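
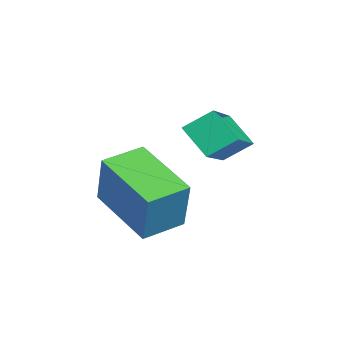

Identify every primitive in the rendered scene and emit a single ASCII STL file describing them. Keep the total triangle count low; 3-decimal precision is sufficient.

solid 
facet normal -0.757 -0.555 0.345
outer loop
vertex 0.746 -2.659 1.452
vertex 0.171 -1.781 1.602
vertex 0.218 -2.776 0.107
endloop
endfacet
facet normal 0.543 -0.828 -0.141
outer loop
vertex 1.549 -1.799 -0.502
vertex 0.746 -2.659 1.452
vertex 0.218 -2.776 0.107
endloop
endfacet
facet normal -0.757 -0.555 0.346
outer loop
vertex 0.218 -2.776 0.107
vertex 0.171 -1.781 1.602
vertex -0.358 -1.898 0.256
endloop
endfacet
facet normal -0.364 -0.082 -0.928
outer loop
vertex -0.358 -1.898 0.256
vertex 1.549 -1.799 -0.502
vertex 0.218 -2.776 0.107
endloop
endfacet
facet normal 0.365 0.081 0.927
outer loop
vertex 0.746 -2.659 1.452
vertex 1.502 -0.804 0.993
vertex 0.171 -1.781 1.602
endloop
endfacet
facet normal 0.543 -0.828 -0.141
outer loop
vertex 2.078 -1.682 0.844
vertex 0.746 -2.659 1.452
vertex 1.549 -1.799 -0.502
endloop
endfacet
facet normal 0.364 0.081 0.928
outer loop
vertex 2.078 -1.682 0.844
vertex 1.502 -0.804 0.993
vertex 0.746 -2.659 1.452
endloop
endfacet
facet normal -0.543 0.828 0.141
outer loop
vertex 0.171 -1.781 1.602
vertex 1.502 -0.804 0.993
vertex -0.358 -1.898 0.256
endloop
endfacet
facet normal -0.365 -0.080 -0.928
outer loop
vertex 0.974 -0.921 -0.352
vertex 1.549 -1.799 -0.502
vertex -0.358 -1.898 0.256
endloop
endfacet
facet normal -0.543 0.828 0.141
outer loop
vertex -0.358 -1.898 0.256
vertex 1.502 -0.804 0.993
vertex 0.974 -0.921 -0.352
endloop
endfacet
facet normal 0.757 0.555 -0.346
outer loop
vertex 0.974 -0.921 -0.352
vertex 2.078 -1.682 0.844
vertex 1.549 -1.799 -0.502
endloop
endfacet
facet normal 0.757 0.555 -0.345
outer loop
vertex 1.502 -0.804 0.993
vertex 2.078 -1.682 0.844
vertex 0.974 -0.921 -0.352
endloop
endfacet
facet normal -0.496 -0.534 0.685
outer loop
vertex 1.07 -0.32 3.042
vertex -0.503 0.096 2.228
vertex 1.137 -0.979 2.576
endloop
endfacet
facet normal 0.865 -0.228 0.447
outer loop
vertex 1.603 -0.476 1.932
vertex 1.07 -0.32 3.042
vertex 1.137 -0.979 2.576
endloop
endfacet
facet normal -0.496 -0.535 0.684
outer loop
vertex 1.137 -0.979 2.576
vertex -0.503 0.096 2.228
vertex -0.436 -0.563 1.761
endloop
endfacet
facet normal 0.083 -0.814 -0.575
outer loop
vertex -0.436 -0.563 1.761
vertex 1.603 -0.476 1.932
vertex 1.137 -0.979 2.576
endloop
endfacet
facet normal -0.083 0.814 0.576
outer loop
vertex 1.07 -0.32 3.042
vertex -0.037 0.599 1.584
vertex -0.503 0.096 2.228
endloop
endfacet
facet normal 0.865 -0.229 0.447
outer loop
vertex 1.536 0.183 2.399
vertex 1.07 -0.32 3.042
vertex 1.603 -0.476 1.932
endloop
endfacet
facet normal -0.083 0.813 0.576
outer loop
vertex 1.536 0.183 2.399
vertex -0.037 0.599 1.584
vertex 1.07 -0.32 3.042
endloop
endfacet
facet normal -0.865 0.229 -0.447
outer loop
vertex -0.503 0.096 2.228
vertex -0.037 0.599 1.584
vertex -0.436 -0.563 1.761
endloop
endfacet
facet normal 0.083 -0.813 -0.576
outer loop
vertex 0.03 -0.06 1.118
vertex 1.603 -0.476 1.932
vertex -0.436 -0.563 1.761
endloop
endfacet
facet normal -0.864 0.229 -0.448
outer loop
vertex -0.436 -0.563 1.761
vertex -0.037 0.599 1.584
vertex 0.03 -0.06 1.118
endloop
endfacet
facet normal 0.496 0.535 -0.684
outer loop
vertex 0.03 -0.06 1.118
vertex 1.536 0.183 2.399
vertex 1.603 -0.476 1.932
endloop
endfacet
facet normal 0.496 0.534 -0.684
outer loop
vertex -0.037 0.599 1.584
vertex 1.536 0.183 2.399
vertex 0.03 -0.06 1.118
endloop
endfacet

endsolid


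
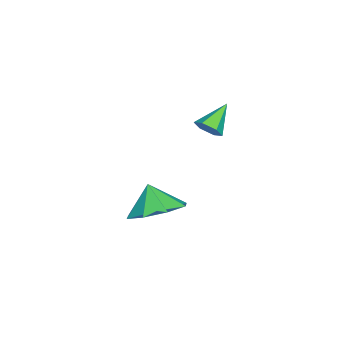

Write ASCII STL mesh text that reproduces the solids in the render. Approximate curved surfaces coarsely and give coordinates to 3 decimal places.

solid 
facet normal 0.748 -0.348 -0.565
outer loop
vertex -2.909 -0.647 -2.478
vertex -3.255 -1.001 -2.718
vertex -3.182 -0.499 -2.931
endloop
endfacet
facet normal 0.148 0.963 0.225
outer loop
vertex -2.909 -0.647 -2.478
vertex -3.182 -0.499 -2.931
vertex -4.205 -0.559 -2.002
endloop
endfacet
facet normal 0.748 -0.348 -0.564
outer loop
vertex -3.182 -0.499 -2.931
vertex -3.255 -1.001 -2.718
vertex -3.528 -0.852 -3.172
endloop
endfacet
facet normal -0.459 0.762 -0.457
outer loop
vertex -3.182 -0.499 -2.931
vertex -3.528 -0.852 -3.172
vertex -4.205 -0.559 -2.002
endloop
endfacet
facet normal 0.749 -0.347 -0.564
outer loop
vertex -3.528 -0.852 -3.172
vertex -3.255 -1.001 -2.718
vertex -3.6 -1.354 -2.959
endloop
endfacet
facet normal -0.871 -0.080 -0.484
outer loop
vertex -3.528 -0.852 -3.172
vertex -3.6 -1.354 -2.959
vertex -4.205 -0.559 -2.002
endloop
endfacet
facet normal 0.749 -0.347 -0.564
outer loop
vertex -3.6 -1.354 -2.959
vertex -3.255 -1.001 -2.718
vertex -3.327 -1.503 -2.505
endloop
endfacet
facet normal -0.675 -0.718 0.170
outer loop
vertex -3.6 -1.354 -2.959
vertex -3.327 -1.503 -2.505
vertex -4.205 -0.559 -2.002
endloop
endfacet
facet normal 0.748 -0.347 -0.566
outer loop
vertex -3.327 -1.503 -2.505
vertex -3.255 -1.001 -2.718
vertex -2.981 -1.149 -2.265
endloop
endfacet
facet normal -0.065 -0.516 0.854
outer loop
vertex -3.327 -1.503 -2.505
vertex -2.981 -1.149 -2.265
vertex -4.205 -0.559 -2.002
endloop
endfacet
facet normal 0.748 -0.347 -0.566
outer loop
vertex -2.981 -1.149 -2.265
vertex -3.255 -1.001 -2.718
vertex -2.909 -0.647 -2.478
endloop
endfacet
facet normal 0.345 0.324 0.881
outer loop
vertex -2.981 -1.149 -2.265
vertex -2.909 -0.647 -2.478
vertex -4.205 -0.559 -2.002
endloop
endfacet
facet normal 0.389 0.359 -0.848
outer loop
vertex 1.013 -1.374 -3.872
vertex 0.294 -1.902 -4.426
vertex 0.345 -0.945 -3.997
endloop
endfacet
facet normal 0.040 0.336 0.941
outer loop
vertex 1.013 -1.374 -3.872
vertex 0.345 -0.945 -3.997
vertex -0.134 -2.298 -3.494
endloop
endfacet
facet normal 0.389 0.360 -0.848
outer loop
vertex 0.345 -0.945 -3.997
vertex 0.294 -1.902 -4.426
vertex -0.353 -1.077 -4.373
endloop
endfacet
facet normal -0.488 0.451 0.748
outer loop
vertex 0.345 -0.945 -3.997
vertex -0.353 -1.077 -4.373
vertex -0.134 -2.298 -3.494
endloop
endfacet
facet normal 0.389 0.360 -0.848
outer loop
vertex -0.353 -1.077 -4.373
vertex 0.294 -1.902 -4.426
vertex -0.672 -1.691 -4.78
endloop
endfacet
facet normal -0.881 0.162 0.445
outer loop
vertex -0.353 -1.077 -4.373
vertex -0.672 -1.691 -4.78
vertex -0.134 -2.298 -3.494
endloop
endfacet
facet normal 0.389 0.360 -0.848
outer loop
vertex -0.672 -1.691 -4.78
vertex 0.294 -1.902 -4.426
vertex -0.425 -2.43 -4.98
endloop
endfacet
facet normal -0.909 -0.361 0.210
outer loop
vertex -0.672 -1.691 -4.78
vertex -0.425 -2.43 -4.98
vertex -0.134 -2.298 -3.494
endloop
endfacet
facet normal 0.389 0.360 -0.848
outer loop
vertex -0.425 -2.43 -4.98
vertex 0.294 -1.902 -4.426
vertex 0.243 -2.859 -4.856
endloop
endfacet
facet normal -0.555 -0.812 0.181
outer loop
vertex -0.425 -2.43 -4.98
vertex 0.243 -2.859 -4.856
vertex -0.134 -2.298 -3.494
endloop
endfacet
facet normal 0.389 0.360 -0.848
outer loop
vertex 0.243 -2.859 -4.856
vertex 0.294 -1.902 -4.426
vertex 0.941 -2.727 -4.48
endloop
endfacet
facet normal -0.026 -0.927 0.374
outer loop
vertex 0.243 -2.859 -4.856
vertex 0.941 -2.727 -4.48
vertex -0.134 -2.298 -3.494
endloop
endfacet
facet normal 0.389 0.361 -0.847
outer loop
vertex 0.941 -2.727 -4.48
vertex 0.294 -1.902 -4.426
vertex 1.26 -2.113 -4.072
endloop
endfacet
facet normal 0.365 -0.639 0.677
outer loop
vertex 0.941 -2.727 -4.48
vertex 1.26 -2.113 -4.072
vertex -0.134 -2.298 -3.494
endloop
endfacet
facet normal 0.389 0.360 -0.848
outer loop
vertex 1.26 -2.113 -4.072
vertex 0.294 -1.902 -4.426
vertex 1.013 -1.374 -3.872
endloop
endfacet
facet normal 0.393 -0.115 0.912
outer loop
vertex 1.26 -2.113 -4.072
vertex 1.013 -1.374 -3.872
vertex -0.134 -2.298 -3.494
endloop
endfacet

endsolid


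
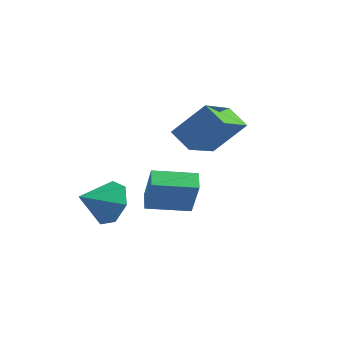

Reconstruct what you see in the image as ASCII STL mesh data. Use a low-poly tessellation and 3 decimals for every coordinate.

solid 
facet normal 0.276 0.842 -0.464
outer loop
vertex -0.835 -0.301 -0.888
vertex -1.299 -0.645 -1.789
vertex -1.727 -0.068 -0.996
endloop
endfacet
facet normal -0.137 -0.065 0.988
outer loop
vertex -0.835 -0.301 -0.888
vertex -1.727 -0.068 -0.996
vertex -1.701 -1.875 -1.111
endloop
endfacet
facet normal 0.275 0.842 -0.464
outer loop
vertex -1.727 -0.068 -0.996
vertex -1.299 -0.645 -1.789
vertex -2.297 -0.27 -1.7
endloop
endfacet
facet normal -0.769 -0.052 0.637
outer loop
vertex -1.727 -0.068 -0.996
vertex -2.297 -0.27 -1.7
vertex -1.701 -1.875 -1.111
endloop
endfacet
facet normal 0.275 0.842 -0.465
outer loop
vertex -2.297 -0.27 -1.7
vertex -1.299 -0.645 -1.789
vertex -2.116 -0.755 -2.471
endloop
endfacet
facet normal -0.937 -0.348 -0.001
outer loop
vertex -2.297 -0.27 -1.7
vertex -2.116 -0.755 -2.471
vertex -1.701 -1.875 -1.111
endloop
endfacet
facet normal 0.275 0.842 -0.465
outer loop
vertex -2.116 -0.755 -2.471
vertex -1.299 -0.645 -1.789
vertex -1.319 -1.157 -2.728
endloop
endfacet
facet normal -0.514 -0.733 -0.447
outer loop
vertex -2.116 -0.755 -2.471
vertex -1.319 -1.157 -2.728
vertex -1.701 -1.875 -1.111
endloop
endfacet
facet normal 0.275 0.842 -0.465
outer loop
vertex -1.319 -1.157 -2.728
vertex -1.299 -0.645 -1.789
vertex -0.508 -1.174 -2.278
endloop
endfacet
facet normal 0.182 -0.914 -0.363
outer loop
vertex -1.319 -1.157 -2.728
vertex -0.508 -1.174 -2.278
vertex -1.701 -1.875 -1.111
endloop
endfacet
facet normal 0.276 0.842 -0.464
outer loop
vertex -0.508 -1.174 -2.278
vertex -1.299 -0.645 -1.789
vertex -0.292 -0.793 -1.459
endloop
endfacet
facet normal 0.627 -0.756 0.187
outer loop
vertex -0.508 -1.174 -2.278
vertex -0.292 -0.793 -1.459
vertex -1.701 -1.875 -1.111
endloop
endfacet
facet normal 0.276 0.842 -0.463
outer loop
vertex -0.292 -0.793 -1.459
vertex -1.299 -0.645 -1.789
vertex -0.835 -0.301 -0.888
endloop
endfacet
facet normal 0.485 -0.379 0.788
outer loop
vertex -0.292 -0.793 -1.459
vertex -0.835 -0.301 -0.888
vertex -1.701 -1.875 -1.111
endloop
endfacet
facet normal -0.848 0.042 0.528
outer loop
vertex 0.894 2.182 3.072
vertex 0.407 4.068 2.139
vertex 0.003 1.279 1.713
endloop
endfacet
facet normal 0.226 -0.873 0.432
outer loop
vertex 0.953 1.232 1.121
vertex 0.894 2.182 3.072
vertex 0.003 1.279 1.713
endloop
endfacet
facet normal -0.848 0.042 0.528
outer loop
vertex 0.003 1.279 1.713
vertex 0.407 4.068 2.139
vertex -0.484 3.165 0.779
endloop
endfacet
facet normal -0.479 -0.486 -0.731
outer loop
vertex -0.484 3.165 0.779
vertex 0.953 1.232 1.121
vertex 0.003 1.279 1.713
endloop
endfacet
facet normal 0.480 0.485 0.731
outer loop
vertex 0.894 2.182 3.072
vertex 1.357 4.021 1.547
vertex 0.407 4.068 2.139
endloop
endfacet
facet normal 0.226 -0.873 0.432
outer loop
vertex 1.844 2.135 2.481
vertex 0.894 2.182 3.072
vertex 0.953 1.232 1.121
endloop
endfacet
facet normal 0.479 0.486 0.731
outer loop
vertex 1.844 2.135 2.481
vertex 1.357 4.021 1.547
vertex 0.894 2.182 3.072
endloop
endfacet
facet normal -0.226 0.873 -0.432
outer loop
vertex 0.407 4.068 2.139
vertex 1.357 4.021 1.547
vertex -0.484 3.165 0.779
endloop
endfacet
facet normal -0.479 -0.485 -0.731
outer loop
vertex 0.466 3.118 0.188
vertex 0.953 1.232 1.121
vertex -0.484 3.165 0.779
endloop
endfacet
facet normal -0.226 0.873 -0.432
outer loop
vertex -0.484 3.165 0.779
vertex 1.357 4.021 1.547
vertex 0.466 3.118 0.188
endloop
endfacet
facet normal 0.848 -0.042 -0.528
outer loop
vertex 0.466 3.118 0.188
vertex 1.844 2.135 2.481
vertex 0.953 1.232 1.121
endloop
endfacet
facet normal 0.848 -0.042 -0.528
outer loop
vertex 1.357 4.021 1.547
vertex 1.844 2.135 2.481
vertex 0.466 3.118 0.188
endloop
endfacet
facet normal -0.667 -0.734 0.127
outer loop
vertex 2.257 -2.126 1.029
vertex 1.745 -1.601 1.373
vertex 1.561 -1.767 -0.558
endloop
endfacet
facet normal 0.633 -0.648 -0.424
outer loop
vertex 2.695 -0.519 -0.773
vertex 2.257 -2.126 1.029
vertex 1.561 -1.767 -0.558
endloop
endfacet
facet normal -0.667 -0.734 0.127
outer loop
vertex 1.561 -1.767 -0.558
vertex 1.745 -1.601 1.373
vertex 1.048 -1.242 -0.214
endloop
endfacet
facet normal -0.393 0.203 -0.897
outer loop
vertex 1.048 -1.242 -0.214
vertex 2.695 -0.519 -0.773
vertex 1.561 -1.767 -0.558
endloop
endfacet
facet normal 0.394 -0.203 0.896
outer loop
vertex 2.257 -2.126 1.029
vertex 2.879 -0.353 1.158
vertex 1.745 -1.601 1.373
endloop
endfacet
facet normal 0.632 -0.648 -0.424
outer loop
vertex 3.392 -0.878 0.814
vertex 2.257 -2.126 1.029
vertex 2.695 -0.519 -0.773
endloop
endfacet
facet normal 0.393 -0.203 0.897
outer loop
vertex 3.392 -0.878 0.814
vertex 2.879 -0.353 1.158
vertex 2.257 -2.126 1.029
endloop
endfacet
facet normal -0.633 0.648 0.424
outer loop
vertex 1.745 -1.601 1.373
vertex 2.879 -0.353 1.158
vertex 1.048 -1.242 -0.214
endloop
endfacet
facet normal -0.394 0.204 -0.896
outer loop
vertex 2.183 0.006 -0.429
vertex 2.695 -0.519 -0.773
vertex 1.048 -1.242 -0.214
endloop
endfacet
facet normal -0.632 0.648 0.424
outer loop
vertex 1.048 -1.242 -0.214
vertex 2.879 -0.353 1.158
vertex 2.183 0.006 -0.429
endloop
endfacet
facet normal 0.667 0.734 -0.127
outer loop
vertex 2.183 0.006 -0.429
vertex 3.392 -0.878 0.814
vertex 2.695 -0.519 -0.773
endloop
endfacet
facet normal 0.667 0.734 -0.126
outer loop
vertex 2.879 -0.353 1.158
vertex 3.392 -0.878 0.814
vertex 2.183 0.006 -0.429
endloop
endfacet

endsolid


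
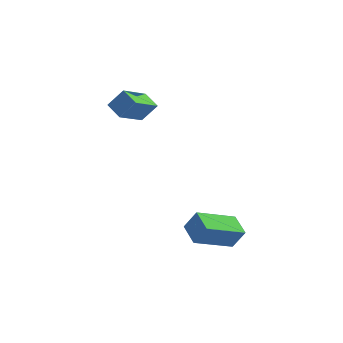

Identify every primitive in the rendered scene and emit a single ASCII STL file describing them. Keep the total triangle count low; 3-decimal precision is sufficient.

solid 
facet normal -0.522 0.798 0.300
outer loop
vertex 3.068 -0.18 -2.873
vertex 4.428 1.007 -3.662
vertex 2.552 -0.182 -3.765
endloop
endfacet
facet normal -0.690 -0.603 0.401
outer loop
vertex 3.132 -1.067 -4.098
vertex 3.068 -0.18 -2.873
vertex 2.552 -0.182 -3.765
endloop
endfacet
facet normal -0.522 0.798 0.302
outer loop
vertex 2.552 -0.182 -3.765
vertex 4.428 1.007 -3.662
vertex 3.912 1.006 -4.553
endloop
endfacet
facet normal -0.500 -0.002 -0.866
outer loop
vertex 3.912 1.006 -4.553
vertex 3.132 -1.067 -4.098
vertex 2.552 -0.182 -3.765
endloop
endfacet
facet normal 0.500 0.002 0.866
outer loop
vertex 3.068 -0.18 -2.873
vertex 5.008 0.122 -3.995
vertex 4.428 1.007 -3.662
endloop
endfacet
facet normal -0.690 -0.603 0.400
outer loop
vertex 3.648 -1.066 -3.207
vertex 3.068 -0.18 -2.873
vertex 3.132 -1.067 -4.098
endloop
endfacet
facet normal 0.500 0.001 0.866
outer loop
vertex 3.648 -1.066 -3.207
vertex 5.008 0.122 -3.995
vertex 3.068 -0.18 -2.873
endloop
endfacet
facet normal 0.690 0.603 -0.400
outer loop
vertex 4.428 1.007 -3.662
vertex 5.008 0.122 -3.995
vertex 3.912 1.006 -4.553
endloop
endfacet
facet normal -0.501 -0.002 -0.866
outer loop
vertex 4.492 0.12 -4.887
vertex 3.132 -1.067 -4.098
vertex 3.912 1.006 -4.553
endloop
endfacet
facet normal 0.690 0.603 -0.401
outer loop
vertex 3.912 1.006 -4.553
vertex 5.008 0.122 -3.995
vertex 4.492 0.12 -4.887
endloop
endfacet
facet normal 0.522 -0.798 -0.301
outer loop
vertex 4.492 0.12 -4.887
vertex 3.648 -1.066 -3.207
vertex 3.132 -1.067 -4.098
endloop
endfacet
facet normal 0.523 -0.798 -0.301
outer loop
vertex 5.008 0.122 -3.995
vertex 3.648 -1.066 -3.207
vertex 4.492 0.12 -4.887
endloop
endfacet
facet normal -0.604 -0.168 -0.779
outer loop
vertex -1.367 3.108 1.133
vertex -0.735 4.411 0.362
vertex -0.725 2.571 0.751
endloop
endfacet
facet normal -0.385 -0.795 0.469
outer loop
vertex -0.085 2.749 1.578
vertex -1.367 3.108 1.133
vertex -0.725 2.571 0.751
endloop
endfacet
facet normal -0.603 -0.168 -0.780
outer loop
vertex -0.725 2.571 0.751
vertex -0.735 4.411 0.362
vertex -0.092 3.874 -0.019
endloop
endfacet
facet normal 0.698 -0.584 -0.414
outer loop
vertex -0.092 3.874 -0.019
vertex -0.085 2.749 1.578
vertex -0.725 2.571 0.751
endloop
endfacet
facet normal -0.698 0.584 0.415
outer loop
vertex -1.367 3.108 1.133
vertex -0.095 4.589 1.189
vertex -0.735 4.411 0.362
endloop
endfacet
facet normal -0.385 -0.794 0.469
outer loop
vertex -0.728 3.286 1.959
vertex -1.367 3.108 1.133
vertex -0.085 2.749 1.578
endloop
endfacet
facet normal -0.698 0.584 0.414
outer loop
vertex -0.728 3.286 1.959
vertex -0.095 4.589 1.189
vertex -1.367 3.108 1.133
endloop
endfacet
facet normal 0.385 0.794 -0.469
outer loop
vertex -0.735 4.411 0.362
vertex -0.095 4.589 1.189
vertex -0.092 3.874 -0.019
endloop
endfacet
facet normal 0.698 -0.584 -0.414
outer loop
vertex 0.547 4.052 0.807
vertex -0.085 2.749 1.578
vertex -0.092 3.874 -0.019
endloop
endfacet
facet normal 0.385 0.795 -0.469
outer loop
vertex -0.092 3.874 -0.019
vertex -0.095 4.589 1.189
vertex 0.547 4.052 0.807
endloop
endfacet
facet normal 0.603 0.169 0.780
outer loop
vertex 0.547 4.052 0.807
vertex -0.728 3.286 1.959
vertex -0.085 2.749 1.578
endloop
endfacet
facet normal 0.604 0.167 0.779
outer loop
vertex -0.095 4.589 1.189
vertex -0.728 3.286 1.959
vertex 0.547 4.052 0.807
endloop
endfacet

endsolid


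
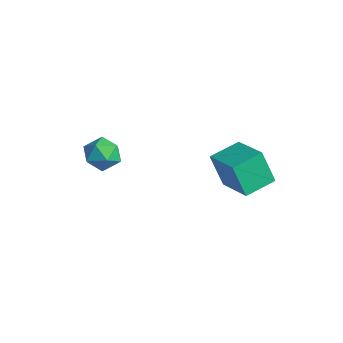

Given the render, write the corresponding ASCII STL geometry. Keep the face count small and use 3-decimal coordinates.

solid 
facet normal -0.949 -0.045 0.313
outer loop
vertex -2.85 -3.498 -1.996
vertex -2.626 -4.32 -1.436
vertex -2.537 -3.388 -1.032
endloop
endfacet
facet normal -0.759 0.628 0.175
outer loop
vertex -2.85 -3.498 -1.996
vertex -2.537 -3.388 -1.032
vertex -2.186 -2.762 -1.757
endloop
endfacet
facet normal -0.551 0.662 -0.507
outer loop
vertex -2.85 -3.498 -1.996
vertex -2.186 -2.762 -1.757
vertex -2.058 -3.308 -2.609
endloop
endfacet
facet normal -0.614 0.011 -0.789
outer loop
vertex -2.85 -3.498 -1.996
vertex -2.058 -3.308 -2.609
vertex -2.33 -4.27 -2.411
endloop
endfacet
facet normal -0.859 -0.427 -0.283
outer loop
vertex -2.85 -3.498 -1.996
vertex -2.33 -4.27 -2.411
vertex -2.626 -4.32 -1.436
endloop
endfacet
facet normal -0.196 0.787 0.585
outer loop
vertex -2.186 -2.762 -1.757
vertex -2.537 -3.388 -1.032
vertex -1.55 -3.13 -1.049
endloop
endfacet
facet normal -0.503 -0.303 0.809
outer loop
vertex -2.537 -3.388 -1.032
vertex -2.626 -4.32 -1.436
vertex -1.822 -4.092 -0.851
endloop
endfacet
facet normal -0.359 -0.920 -0.156
outer loop
vertex -2.626 -4.32 -1.436
vertex -2.33 -4.27 -2.411
vertex -1.694 -4.638 -1.703
endloop
endfacet
facet normal 0.039 -0.212 -0.977
outer loop
vertex -2.33 -4.27 -2.411
vertex -2.058 -3.308 -2.609
vertex -1.343 -4.012 -2.428
endloop
endfacet
facet normal 0.139 0.843 -0.519
outer loop
vertex -2.058 -3.308 -2.609
vertex -2.186 -2.762 -1.757
vertex -1.254 -3.08 -2.024
endloop
endfacet
facet normal 0.614 -0.011 0.789
outer loop
vertex -1.03 -3.902 -1.464
vertex -1.55 -3.13 -1.049
vertex -1.822 -4.092 -0.851
endloop
endfacet
facet normal 0.551 -0.662 0.507
outer loop
vertex -1.03 -3.902 -1.464
vertex -1.822 -4.092 -0.851
vertex -1.694 -4.638 -1.703
endloop
endfacet
facet normal 0.759 -0.628 -0.175
outer loop
vertex -1.03 -3.902 -1.464
vertex -1.694 -4.638 -1.703
vertex -1.343 -4.012 -2.428
endloop
endfacet
facet normal 0.949 0.045 -0.313
outer loop
vertex -1.03 -3.902 -1.464
vertex -1.343 -4.012 -2.428
vertex -1.254 -3.08 -2.024
endloop
endfacet
facet normal 0.859 0.427 0.283
outer loop
vertex -1.03 -3.902 -1.464
vertex -1.254 -3.08 -2.024
vertex -1.55 -3.13 -1.049
endloop
endfacet
facet normal -0.039 0.212 0.977
outer loop
vertex -1.822 -4.092 -0.851
vertex -1.55 -3.13 -1.049
vertex -2.537 -3.388 -1.032
endloop
endfacet
facet normal -0.139 -0.843 0.519
outer loop
vertex -1.694 -4.638 -1.703
vertex -1.822 -4.092 -0.851
vertex -2.626 -4.32 -1.436
endloop
endfacet
facet normal 0.196 -0.787 -0.585
outer loop
vertex -1.343 -4.012 -2.428
vertex -1.694 -4.638 -1.703
vertex -2.33 -4.27 -2.411
endloop
endfacet
facet normal 0.503 0.303 -0.809
outer loop
vertex -1.254 -3.08 -2.024
vertex -1.343 -4.012 -2.428
vertex -2.058 -3.308 -2.609
endloop
endfacet
facet normal 0.359 0.920 0.156
outer loop
vertex -1.55 -3.13 -1.049
vertex -1.254 -3.08 -2.024
vertex -2.186 -2.762 -1.757
endloop
endfacet
facet normal -0.950 -0.010 -0.311
outer loop
vertex -0.254 1.088 -2.618
vertex -0.381 2.739 -2.28
vertex 0.328 1.5 -4.411
endloop
endfacet
facet normal 0.075 -0.977 -0.200
outer loop
vertex 2.381 1.521 -3.74
vertex -0.254 1.088 -2.618
vertex 0.328 1.5 -4.411
endloop
endfacet
facet normal -0.950 -0.010 -0.311
outer loop
vertex 0.328 1.5 -4.411
vertex -0.381 2.739 -2.28
vertex 0.201 3.151 -4.073
endloop
endfacet
facet normal 0.302 0.213 -0.929
outer loop
vertex 0.201 3.151 -4.073
vertex 2.381 1.521 -3.74
vertex 0.328 1.5 -4.411
endloop
endfacet
facet normal -0.302 -0.213 0.929
outer loop
vertex -0.254 1.088 -2.618
vertex 1.672 2.76 -1.609
vertex -0.381 2.739 -2.28
endloop
endfacet
facet normal 0.075 -0.977 -0.200
outer loop
vertex 1.799 1.109 -1.947
vertex -0.254 1.088 -2.618
vertex 2.381 1.521 -3.74
endloop
endfacet
facet normal -0.302 -0.213 0.929
outer loop
vertex 1.799 1.109 -1.947
vertex 1.672 2.76 -1.609
vertex -0.254 1.088 -2.618
endloop
endfacet
facet normal -0.075 0.977 0.200
outer loop
vertex -0.381 2.739 -2.28
vertex 1.672 2.76 -1.609
vertex 0.201 3.151 -4.073
endloop
endfacet
facet normal 0.302 0.213 -0.929
outer loop
vertex 2.254 3.172 -3.402
vertex 2.381 1.521 -3.74
vertex 0.201 3.151 -4.073
endloop
endfacet
facet normal -0.075 0.977 0.200
outer loop
vertex 0.201 3.151 -4.073
vertex 1.672 2.76 -1.609
vertex 2.254 3.172 -3.402
endloop
endfacet
facet normal 0.950 0.010 0.311
outer loop
vertex 2.254 3.172 -3.402
vertex 1.799 1.109 -1.947
vertex 2.381 1.521 -3.74
endloop
endfacet
facet normal 0.950 0.010 0.311
outer loop
vertex 1.672 2.76 -1.609
vertex 1.799 1.109 -1.947
vertex 2.254 3.172 -3.402
endloop
endfacet

endsolid


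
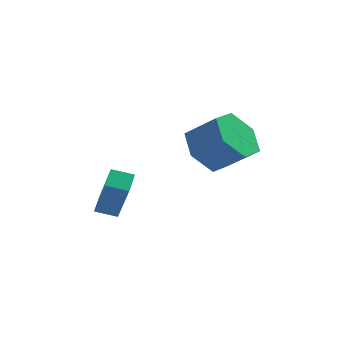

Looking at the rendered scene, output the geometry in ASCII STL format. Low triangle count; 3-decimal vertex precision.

solid 
facet normal -0.773 0.176 -0.610
outer loop
vertex 3.072 -1.881 0.682
vertex 2.406 -2.149 1.449
vertex 2.714 -1.151 1.346
endloop
endfacet
facet normal 0.535 0.697 -0.478
outer loop
vertex 3.072 -1.881 0.682
vertex 2.714 -1.151 1.346
vertex 4.139 -2.123 1.524
endloop
endfacet
facet normal 0.535 0.696 -0.479
outer loop
vertex 4.139 -2.123 1.524
vertex 2.714 -1.151 1.346
vertex 3.781 -1.392 2.187
endloop
endfacet
facet normal 0.773 -0.174 0.610
outer loop
vertex 4.139 -2.123 1.524
vertex 3.781 -1.392 2.187
vertex 3.474 -2.391 2.291
endloop
endfacet
facet normal -0.773 0.176 -0.609
outer loop
vertex 2.714 -1.151 1.346
vertex 2.406 -2.149 1.449
vertex 2.049 -1.419 2.113
endloop
endfacet
facet normal -0.028 0.951 0.308
outer loop
vertex 2.714 -1.151 1.346
vertex 2.049 -1.419 2.113
vertex 3.781 -1.392 2.187
endloop
endfacet
facet normal -0.028 0.951 0.308
outer loop
vertex 3.781 -1.392 2.187
vertex 2.049 -1.419 2.113
vertex 3.116 -1.66 2.954
endloop
endfacet
facet normal 0.773 -0.174 0.610
outer loop
vertex 3.781 -1.392 2.187
vertex 3.116 -1.66 2.954
vertex 3.474 -2.391 2.291
endloop
endfacet
facet normal -0.773 0.176 -0.609
outer loop
vertex 2.049 -1.419 2.113
vertex 2.406 -2.149 1.449
vertex 1.741 -2.417 2.216
endloop
endfacet
facet normal -0.562 0.255 0.787
outer loop
vertex 2.049 -1.419 2.113
vertex 1.741 -2.417 2.216
vertex 3.116 -1.66 2.954
endloop
endfacet
facet normal -0.563 0.255 0.786
outer loop
vertex 3.116 -1.66 2.954
vertex 1.741 -2.417 2.216
vertex 2.808 -2.659 3.058
endloop
endfacet
facet normal 0.773 -0.175 0.610
outer loop
vertex 3.116 -1.66 2.954
vertex 2.808 -2.659 3.058
vertex 3.474 -2.391 2.291
endloop
endfacet
facet normal -0.773 0.174 -0.610
outer loop
vertex 1.741 -2.417 2.216
vertex 2.406 -2.149 1.449
vertex 2.099 -3.148 1.553
endloop
endfacet
facet normal -0.535 -0.696 0.478
outer loop
vertex 1.741 -2.417 2.216
vertex 2.099 -3.148 1.553
vertex 2.808 -2.659 3.058
endloop
endfacet
facet normal -0.534 -0.697 0.478
outer loop
vertex 2.808 -2.659 3.058
vertex 2.099 -3.148 1.553
vertex 3.166 -3.389 2.394
endloop
endfacet
facet normal 0.773 -0.176 0.610
outer loop
vertex 2.808 -2.659 3.058
vertex 3.166 -3.389 2.394
vertex 3.474 -2.391 2.291
endloop
endfacet
facet normal -0.773 0.174 -0.610
outer loop
vertex 2.099 -3.148 1.553
vertex 2.406 -2.149 1.449
vertex 2.764 -2.88 0.786
endloop
endfacet
facet normal 0.028 -0.951 -0.308
outer loop
vertex 2.099 -3.148 1.553
vertex 2.764 -2.88 0.786
vertex 3.166 -3.389 2.394
endloop
endfacet
facet normal 0.028 -0.951 -0.308
outer loop
vertex 3.166 -3.389 2.394
vertex 2.764 -2.88 0.786
vertex 3.831 -3.121 1.627
endloop
endfacet
facet normal 0.773 -0.176 0.609
outer loop
vertex 3.166 -3.389 2.394
vertex 3.831 -3.121 1.627
vertex 3.474 -2.391 2.291
endloop
endfacet
facet normal -0.773 0.175 -0.610
outer loop
vertex 2.764 -2.88 0.786
vertex 2.406 -2.149 1.449
vertex 3.072 -1.881 0.682
endloop
endfacet
facet normal 0.562 -0.255 -0.787
outer loop
vertex 2.764 -2.88 0.786
vertex 3.072 -1.881 0.682
vertex 3.831 -3.121 1.627
endloop
endfacet
facet normal 0.563 -0.255 -0.786
outer loop
vertex 3.831 -3.121 1.627
vertex 3.072 -1.881 0.682
vertex 4.139 -2.123 1.524
endloop
endfacet
facet normal 0.773 -0.176 0.609
outer loop
vertex 3.831 -3.121 1.627
vertex 4.139 -2.123 1.524
vertex 3.474 -2.391 2.291
endloop
endfacet
facet normal -0.316 0.439 -0.841
outer loop
vertex -1.272 -2.445 -1.54
vertex -1.269 -1.664 -1.133
vertex -0.503 -2.329 -1.768
endloop
endfacet
facet normal -0.003 -0.887 -0.463
outer loop
vertex 0.089 -3.156 -0.187
vertex -1.272 -2.445 -1.54
vertex -0.503 -2.329 -1.768
endloop
endfacet
facet normal -0.316 0.439 -0.841
outer loop
vertex -0.503 -2.329 -1.768
vertex -1.269 -1.664 -1.133
vertex -0.501 -1.548 -1.361
endloop
endfacet
facet normal 0.949 0.144 -0.280
outer loop
vertex -0.501 -1.548 -1.361
vertex 0.089 -3.156 -0.187
vertex -0.503 -2.329 -1.768
endloop
endfacet
facet normal -0.949 -0.143 0.281
outer loop
vertex -1.272 -2.445 -1.54
vertex -0.677 -2.491 0.448
vertex -1.269 -1.664 -1.133
endloop
endfacet
facet normal -0.003 -0.887 -0.463
outer loop
vertex -0.679 -3.272 0.041
vertex -1.272 -2.445 -1.54
vertex 0.089 -3.156 -0.187
endloop
endfacet
facet normal -0.949 -0.144 0.281
outer loop
vertex -0.679 -3.272 0.041
vertex -0.677 -2.491 0.448
vertex -1.272 -2.445 -1.54
endloop
endfacet
facet normal 0.003 0.887 0.463
outer loop
vertex -1.269 -1.664 -1.133
vertex -0.677 -2.491 0.448
vertex -0.501 -1.548 -1.361
endloop
endfacet
facet normal 0.949 0.143 -0.281
outer loop
vertex 0.092 -2.375 0.22
vertex 0.089 -3.156 -0.187
vertex -0.501 -1.548 -1.361
endloop
endfacet
facet normal 0.003 0.887 0.463
outer loop
vertex -0.501 -1.548 -1.361
vertex -0.677 -2.491 0.448
vertex 0.092 -2.375 0.22
endloop
endfacet
facet normal 0.316 -0.439 0.841
outer loop
vertex 0.092 -2.375 0.22
vertex -0.679 -3.272 0.041
vertex 0.089 -3.156 -0.187
endloop
endfacet
facet normal 0.316 -0.439 0.841
outer loop
vertex -0.677 -2.491 0.448
vertex -0.679 -3.272 0.041
vertex 0.092 -2.375 0.22
endloop
endfacet

endsolid


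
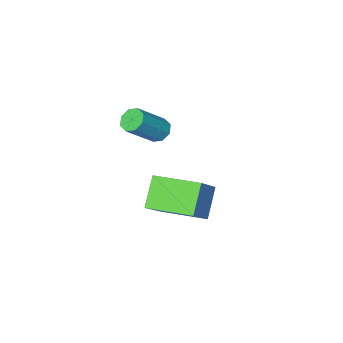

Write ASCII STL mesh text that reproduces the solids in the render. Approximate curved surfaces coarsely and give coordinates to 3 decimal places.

solid 
facet normal -0.730 -0.036 -0.683
outer loop
vertex -1.294 1.523 1.121
vertex -1.63 1.371 1.488
vertex -1.475 1.83 1.298
endloop
endfacet
facet normal 0.510 0.635 -0.580
outer loop
vertex -1.294 1.523 1.121
vertex -1.475 1.83 1.298
vertex -0.155 1.58 2.185
endloop
endfacet
facet normal 0.510 0.635 -0.580
outer loop
vertex -0.155 1.58 2.185
vertex -1.475 1.83 1.298
vertex -0.336 1.887 2.362
endloop
endfacet
facet normal 0.730 0.037 0.682
outer loop
vertex -0.155 1.58 2.185
vertex -0.336 1.887 2.362
vertex -0.49 1.429 2.552
endloop
endfacet
facet normal -0.729 -0.037 -0.684
outer loop
vertex -1.475 1.83 1.298
vertex -1.63 1.371 1.488
vertex -1.747 1.868 1.586
endloop
endfacet
facet normal 0.039 0.995 -0.095
outer loop
vertex -1.475 1.83 1.298
vertex -1.747 1.868 1.586
vertex -0.336 1.887 2.362
endloop
endfacet
facet normal 0.040 0.995 -0.097
outer loop
vertex -0.336 1.887 2.362
vertex -1.747 1.868 1.586
vertex -0.607 1.926 2.651
endloop
endfacet
facet normal 0.731 0.037 0.681
outer loop
vertex -0.336 1.887 2.362
vertex -0.607 1.926 2.651
vertex -0.49 1.429 2.552
endloop
endfacet
facet normal -0.730 -0.037 -0.682
outer loop
vertex -1.747 1.868 1.586
vertex -1.63 1.371 1.488
vertex -1.95 1.615 1.817
endloop
endfacet
facet normal -0.455 0.771 0.445
outer loop
vertex -1.747 1.868 1.586
vertex -1.95 1.615 1.817
vertex -0.607 1.926 2.651
endloop
endfacet
facet normal -0.455 0.771 0.446
outer loop
vertex -0.607 1.926 2.651
vertex -1.95 1.615 1.817
vertex -0.81 1.673 2.881
endloop
endfacet
facet normal 0.729 0.036 0.683
outer loop
vertex -0.607 1.926 2.651
vertex -0.81 1.673 2.881
vertex -0.49 1.429 2.552
endloop
endfacet
facet normal -0.730 -0.038 -0.682
outer loop
vertex -1.95 1.615 1.817
vertex -1.63 1.371 1.488
vertex -1.965 1.22 1.855
endloop
endfacet
facet normal -0.682 0.096 0.725
outer loop
vertex -1.95 1.615 1.817
vertex -1.965 1.22 1.855
vertex -0.81 1.673 2.881
endloop
endfacet
facet normal -0.682 0.097 0.725
outer loop
vertex -0.81 1.673 2.881
vertex -1.965 1.22 1.855
vertex -0.826 1.277 2.919
endloop
endfacet
facet normal 0.730 0.036 0.683
outer loop
vertex -0.81 1.673 2.881
vertex -0.826 1.277 2.919
vertex -0.49 1.429 2.552
endloop
endfacet
facet normal -0.730 -0.037 -0.682
outer loop
vertex -1.965 1.22 1.855
vertex -1.63 1.371 1.488
vertex -1.784 0.913 1.678
endloop
endfacet
facet normal -0.510 -0.635 0.580
outer loop
vertex -1.965 1.22 1.855
vertex -1.784 0.913 1.678
vertex -0.826 1.277 2.919
endloop
endfacet
facet normal -0.510 -0.635 0.580
outer loop
vertex -0.826 1.277 2.919
vertex -1.784 0.913 1.678
vertex -0.645 0.97 2.742
endloop
endfacet
facet normal 0.730 0.036 0.683
outer loop
vertex -0.826 1.277 2.919
vertex -0.645 0.97 2.742
vertex -0.49 1.429 2.552
endloop
endfacet
facet normal -0.731 -0.037 -0.681
outer loop
vertex -1.784 0.913 1.678
vertex -1.63 1.371 1.488
vertex -1.513 0.874 1.389
endloop
endfacet
facet normal -0.040 -0.995 0.096
outer loop
vertex -1.784 0.913 1.678
vertex -1.513 0.874 1.389
vertex -0.645 0.97 2.742
endloop
endfacet
facet normal -0.038 -0.995 0.095
outer loop
vertex -0.645 0.97 2.742
vertex -1.513 0.874 1.389
vertex -0.373 0.932 2.454
endloop
endfacet
facet normal 0.729 0.037 0.684
outer loop
vertex -0.645 0.97 2.742
vertex -0.373 0.932 2.454
vertex -0.49 1.429 2.552
endloop
endfacet
facet normal -0.729 -0.036 -0.683
outer loop
vertex -1.513 0.874 1.389
vertex -1.63 1.371 1.488
vertex -1.31 1.127 1.159
endloop
endfacet
facet normal 0.456 -0.771 -0.446
outer loop
vertex -1.513 0.874 1.389
vertex -1.31 1.127 1.159
vertex -0.373 0.932 2.454
endloop
endfacet
facet normal 0.455 -0.771 -0.445
outer loop
vertex -0.373 0.932 2.454
vertex -1.31 1.127 1.159
vertex -0.17 1.185 2.223
endloop
endfacet
facet normal 0.730 0.037 0.682
outer loop
vertex -0.373 0.932 2.454
vertex -0.17 1.185 2.223
vertex -0.49 1.429 2.552
endloop
endfacet
facet normal -0.730 -0.036 -0.683
outer loop
vertex -1.31 1.127 1.159
vertex -1.63 1.371 1.488
vertex -1.294 1.523 1.121
endloop
endfacet
facet normal 0.682 -0.097 -0.725
outer loop
vertex -1.31 1.127 1.159
vertex -1.294 1.523 1.121
vertex -0.17 1.185 2.223
endloop
endfacet
facet normal 0.682 -0.096 -0.725
outer loop
vertex -0.17 1.185 2.223
vertex -1.294 1.523 1.121
vertex -0.155 1.58 2.185
endloop
endfacet
facet normal 0.730 0.038 0.682
outer loop
vertex -0.17 1.185 2.223
vertex -0.155 1.58 2.185
vertex -0.49 1.429 2.552
endloop
endfacet
facet normal -0.596 0.801 0.052
outer loop
vertex -3.427 2.259 -1.804
vertex -2.323 3.0 -0.576
vertex -2.696 2.87 -2.83
endloop
endfacet
facet normal -0.610 -0.410 -0.678
outer loop
vertex -1.617 1.42 -2.924
vertex -3.427 2.259 -1.804
vertex -2.696 2.87 -2.83
endloop
endfacet
facet normal -0.596 0.801 0.052
outer loop
vertex -2.696 2.87 -2.83
vertex -2.323 3.0 -0.576
vertex -1.592 3.611 -1.602
endloop
endfacet
facet normal 0.522 0.436 -0.733
outer loop
vertex -1.592 3.611 -1.602
vertex -1.617 1.42 -2.924
vertex -2.696 2.87 -2.83
endloop
endfacet
facet normal -0.522 -0.436 0.733
outer loop
vertex -3.427 2.259 -1.804
vertex -1.244 1.55 -0.67
vertex -2.323 3.0 -0.576
endloop
endfacet
facet normal -0.610 -0.410 -0.678
outer loop
vertex -2.348 0.809 -1.898
vertex -3.427 2.259 -1.804
vertex -1.617 1.42 -2.924
endloop
endfacet
facet normal -0.522 -0.436 0.733
outer loop
vertex -2.348 0.809 -1.898
vertex -1.244 1.55 -0.67
vertex -3.427 2.259 -1.804
endloop
endfacet
facet normal 0.610 0.410 0.678
outer loop
vertex -2.323 3.0 -0.576
vertex -1.244 1.55 -0.67
vertex -1.592 3.611 -1.602
endloop
endfacet
facet normal 0.522 0.436 -0.733
outer loop
vertex -0.513 2.161 -1.696
vertex -1.617 1.42 -2.924
vertex -1.592 3.611 -1.602
endloop
endfacet
facet normal 0.610 0.410 0.678
outer loop
vertex -1.592 3.611 -1.602
vertex -1.244 1.55 -0.67
vertex -0.513 2.161 -1.696
endloop
endfacet
facet normal 0.596 -0.801 -0.052
outer loop
vertex -0.513 2.161 -1.696
vertex -2.348 0.809 -1.898
vertex -1.617 1.42 -2.924
endloop
endfacet
facet normal 0.596 -0.801 -0.052
outer loop
vertex -1.244 1.55 -0.67
vertex -2.348 0.809 -1.898
vertex -0.513 2.161 -1.696
endloop
endfacet

endsolid


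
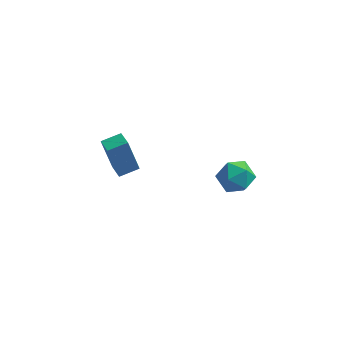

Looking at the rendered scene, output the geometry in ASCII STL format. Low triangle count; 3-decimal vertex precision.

solid 
facet normal -0.528 0.815 -0.241
outer loop
vertex -3.61 0.415 -2.986
vertex -2.802 1.001 -2.773
vertex -3.056 0.27 -4.692
endloop
endfacet
facet normal -0.792 -0.574 -0.208
outer loop
vertex -2.518 -0.561 -4.447
vertex -3.61 0.415 -2.986
vertex -3.056 0.27 -4.692
endloop
endfacet
facet normal -0.528 0.815 -0.240
outer loop
vertex -3.056 0.27 -4.692
vertex -2.802 1.001 -2.773
vertex -2.248 0.856 -4.48
endloop
endfacet
facet normal 0.307 -0.081 -0.948
outer loop
vertex -2.248 0.856 -4.48
vertex -2.518 -0.561 -4.447
vertex -3.056 0.27 -4.692
endloop
endfacet
facet normal -0.308 0.080 0.948
outer loop
vertex -3.61 0.415 -2.986
vertex -2.264 0.17 -2.528
vertex -2.802 1.001 -2.773
endloop
endfacet
facet normal -0.792 -0.574 -0.208
outer loop
vertex -3.072 -0.416 -2.74
vertex -3.61 0.415 -2.986
vertex -2.518 -0.561 -4.447
endloop
endfacet
facet normal -0.308 0.081 0.948
outer loop
vertex -3.072 -0.416 -2.74
vertex -2.264 0.17 -2.528
vertex -3.61 0.415 -2.986
endloop
endfacet
facet normal 0.792 0.574 0.208
outer loop
vertex -2.802 1.001 -2.773
vertex -2.264 0.17 -2.528
vertex -2.248 0.856 -4.48
endloop
endfacet
facet normal 0.308 -0.081 -0.948
outer loop
vertex -1.71 0.025 -4.234
vertex -2.518 -0.561 -4.447
vertex -2.248 0.856 -4.48
endloop
endfacet
facet normal 0.792 0.574 0.208
outer loop
vertex -2.248 0.856 -4.48
vertex -2.264 0.17 -2.528
vertex -1.71 0.025 -4.234
endloop
endfacet
facet normal 0.528 -0.815 0.240
outer loop
vertex -1.71 0.025 -4.234
vertex -3.072 -0.416 -2.74
vertex -2.518 -0.561 -4.447
endloop
endfacet
facet normal 0.528 -0.815 0.241
outer loop
vertex -2.264 0.17 -2.528
vertex -3.072 -0.416 -2.74
vertex -1.71 0.025 -4.234
endloop
endfacet
facet normal 0.170 0.344 0.924
outer loop
vertex 3.276 -0.727 -1.666
vertex 2.622 -1.32 -1.325
vertex 3.525 -1.596 -1.388
endloop
endfacet
facet normal 0.759 0.385 0.524
outer loop
vertex 3.276 -0.727 -1.666
vertex 3.525 -1.596 -1.388
vertex 3.888 -1.231 -2.182
endloop
endfacet
facet normal 0.612 0.789 -0.045
outer loop
vertex 3.276 -0.727 -1.666
vertex 3.888 -1.231 -2.182
vertex 3.209 -0.729 -2.61
endloop
endfacet
facet normal -0.068 0.998 0.003
outer loop
vertex 3.276 -0.727 -1.666
vertex 3.209 -0.729 -2.61
vertex 2.427 -0.784 -2.08
endloop
endfacet
facet normal -0.342 0.722 0.601
outer loop
vertex 3.276 -0.727 -1.666
vertex 2.427 -0.784 -2.08
vertex 2.622 -1.32 -1.325
endloop
endfacet
facet normal 0.916 -0.271 0.294
outer loop
vertex 3.888 -1.231 -2.182
vertex 3.525 -1.596 -1.388
vertex 3.613 -2.136 -2.16
endloop
endfacet
facet normal -0.038 -0.338 0.940
outer loop
vertex 3.525 -1.596 -1.388
vertex 2.622 -1.32 -1.325
vertex 2.831 -2.191 -1.63
endloop
endfacet
facet normal -0.866 0.273 0.418
outer loop
vertex 2.622 -1.32 -1.325
vertex 2.427 -0.784 -2.08
vertex 2.152 -1.689 -2.058
endloop
endfacet
facet normal -0.424 0.719 -0.551
outer loop
vertex 2.427 -0.784 -2.08
vertex 3.209 -0.729 -2.61
vertex 2.515 -1.324 -2.852
endloop
endfacet
facet normal 0.678 0.382 -0.627
outer loop
vertex 3.209 -0.729 -2.61
vertex 3.888 -1.231 -2.182
vertex 3.418 -1.6 -2.915
endloop
endfacet
facet normal 0.068 -0.998 -0.003
outer loop
vertex 2.764 -2.193 -2.574
vertex 3.613 -2.136 -2.16
vertex 2.831 -2.191 -1.63
endloop
endfacet
facet normal -0.612 -0.789 0.045
outer loop
vertex 2.764 -2.193 -2.574
vertex 2.831 -2.191 -1.63
vertex 2.152 -1.689 -2.058
endloop
endfacet
facet normal -0.759 -0.385 -0.524
outer loop
vertex 2.764 -2.193 -2.574
vertex 2.152 -1.689 -2.058
vertex 2.515 -1.324 -2.852
endloop
endfacet
facet normal -0.170 -0.344 -0.924
outer loop
vertex 2.764 -2.193 -2.574
vertex 2.515 -1.324 -2.852
vertex 3.418 -1.6 -2.915
endloop
endfacet
facet normal 0.342 -0.722 -0.601
outer loop
vertex 2.764 -2.193 -2.574
vertex 3.418 -1.6 -2.915
vertex 3.613 -2.136 -2.16
endloop
endfacet
facet normal 0.424 -0.719 0.551
outer loop
vertex 2.831 -2.191 -1.63
vertex 3.613 -2.136 -2.16
vertex 3.525 -1.596 -1.388
endloop
endfacet
facet normal -0.678 -0.382 0.627
outer loop
vertex 2.152 -1.689 -2.058
vertex 2.831 -2.191 -1.63
vertex 2.622 -1.32 -1.325
endloop
endfacet
facet normal -0.916 0.271 -0.294
outer loop
vertex 2.515 -1.324 -2.852
vertex 2.152 -1.689 -2.058
vertex 2.427 -0.784 -2.08
endloop
endfacet
facet normal 0.038 0.338 -0.940
outer loop
vertex 3.418 -1.6 -2.915
vertex 2.515 -1.324 -2.852
vertex 3.209 -0.729 -2.61
endloop
endfacet
facet normal 0.866 -0.273 -0.418
outer loop
vertex 3.613 -2.136 -2.16
vertex 3.418 -1.6 -2.915
vertex 3.888 -1.231 -2.182
endloop
endfacet

endsolid


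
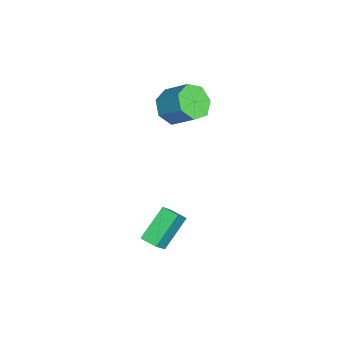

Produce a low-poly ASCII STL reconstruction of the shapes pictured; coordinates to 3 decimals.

solid 
facet normal -0.528 -0.834 0.159
outer loop
vertex 0.741 -0.67 -2.022
vertex -0.237 -0.302 -3.337
vertex 1.903 -1.622 -3.152
endloop
endfacet
facet normal 0.582 -0.219 0.783
outer loop
vertex 2.337 -0.938 -3.283
vertex 0.741 -0.67 -2.022
vertex 1.903 -1.622 -3.152
endloop
endfacet
facet normal -0.528 -0.834 0.159
outer loop
vertex 1.903 -1.622 -3.152
vertex -0.237 -0.302 -3.337
vertex 0.925 -1.254 -4.468
endloop
endfacet
facet normal 0.618 -0.507 -0.601
outer loop
vertex 0.925 -1.254 -4.468
vertex 2.337 -0.938 -3.283
vertex 1.903 -1.622 -3.152
endloop
endfacet
facet normal -0.618 0.507 0.601
outer loop
vertex 0.741 -0.67 -2.022
vertex 0.197 0.382 -3.468
vertex -0.237 -0.302 -3.337
endloop
endfacet
facet normal 0.582 -0.220 0.783
outer loop
vertex 1.175 0.014 -2.152
vertex 0.741 -0.67 -2.022
vertex 2.337 -0.938 -3.283
endloop
endfacet
facet normal -0.618 0.506 0.601
outer loop
vertex 1.175 0.014 -2.152
vertex 0.197 0.382 -3.468
vertex 0.741 -0.67 -2.022
endloop
endfacet
facet normal -0.582 0.219 -0.783
outer loop
vertex -0.237 -0.302 -3.337
vertex 0.197 0.382 -3.468
vertex 0.925 -1.254 -4.468
endloop
endfacet
facet normal 0.618 -0.506 -0.601
outer loop
vertex 1.359 -0.57 -4.598
vertex 2.337 -0.938 -3.283
vertex 0.925 -1.254 -4.468
endloop
endfacet
facet normal -0.581 0.220 -0.783
outer loop
vertex 0.925 -1.254 -4.468
vertex 0.197 0.382 -3.468
vertex 1.359 -0.57 -4.598
endloop
endfacet
facet normal 0.528 0.834 -0.159
outer loop
vertex 1.359 -0.57 -4.598
vertex 1.175 0.014 -2.152
vertex 2.337 -0.938 -3.283
endloop
endfacet
facet normal 0.528 0.834 -0.159
outer loop
vertex 0.197 0.382 -3.468
vertex 1.175 0.014 -2.152
vertex 1.359 -0.57 -4.598
endloop
endfacet
facet normal -0.397 -0.649 -0.649
outer loop
vertex -2.69 -0.921 1.314
vertex -3.472 -0.34 1.211
vertex -2.637 -0.338 0.698
endloop
endfacet
facet normal 0.916 -0.328 -0.232
outer loop
vertex -2.69 -0.921 1.314
vertex -2.637 -0.338 0.698
vertex -2.067 0.098 2.333
endloop
endfacet
facet normal 0.915 -0.329 -0.231
outer loop
vertex -2.067 0.098 2.333
vertex -2.637 -0.338 0.698
vertex -2.013 0.681 1.717
endloop
endfacet
facet normal 0.397 0.649 0.649
outer loop
vertex -2.067 0.098 2.333
vertex -2.013 0.681 1.717
vertex -2.848 0.68 2.229
endloop
endfacet
facet normal -0.397 -0.649 -0.649
outer loop
vertex -2.637 -0.338 0.698
vertex -3.472 -0.34 1.211
vertex -3.212 0.244 0.468
endloop
endfacet
facet normal 0.620 0.331 -0.711
outer loop
vertex -2.637 -0.338 0.698
vertex -3.212 0.244 0.468
vertex -2.013 0.681 1.717
endloop
endfacet
facet normal 0.620 0.331 -0.711
outer loop
vertex -2.013 0.681 1.717
vertex -3.212 0.244 0.468
vertex -2.588 1.263 1.486
endloop
endfacet
facet normal 0.397 0.650 0.649
outer loop
vertex -2.013 0.681 1.717
vertex -2.588 1.263 1.486
vertex -2.848 0.68 2.229
endloop
endfacet
facet normal -0.397 -0.649 -0.649
outer loop
vertex -3.212 0.244 0.468
vertex -3.472 -0.34 1.211
vertex -3.983 0.387 0.797
endloop
endfacet
facet normal -0.142 0.742 -0.655
outer loop
vertex -3.212 0.244 0.468
vertex -3.983 0.387 0.797
vertex -2.588 1.263 1.486
endloop
endfacet
facet normal -0.142 0.742 -0.655
outer loop
vertex -2.588 1.263 1.486
vertex -3.983 0.387 0.797
vertex -3.359 1.406 1.815
endloop
endfacet
facet normal 0.397 0.649 0.649
outer loop
vertex -2.588 1.263 1.486
vertex -3.359 1.406 1.815
vertex -2.848 0.68 2.229
endloop
endfacet
facet normal -0.398 -0.649 -0.649
outer loop
vertex -3.983 0.387 0.797
vertex -3.472 -0.34 1.211
vertex -4.369 -0.017 1.438
endloop
endfacet
facet normal -0.797 0.594 -0.106
outer loop
vertex -3.983 0.387 0.797
vertex -4.369 -0.017 1.438
vertex -3.359 1.406 1.815
endloop
endfacet
facet normal -0.797 0.594 -0.106
outer loop
vertex -3.359 1.406 1.815
vertex -4.369 -0.017 1.438
vertex -3.745 1.002 2.456
endloop
endfacet
facet normal 0.397 0.649 0.648
outer loop
vertex -3.359 1.406 1.815
vertex -3.745 1.002 2.456
vertex -2.848 0.68 2.229
endloop
endfacet
facet normal -0.398 -0.649 -0.648
outer loop
vertex -4.369 -0.017 1.438
vertex -3.472 -0.34 1.211
vertex -4.079 -0.664 1.908
endloop
endfacet
facet normal -0.852 -0.001 0.524
outer loop
vertex -4.369 -0.017 1.438
vertex -4.079 -0.664 1.908
vertex -3.745 1.002 2.456
endloop
endfacet
facet normal -0.852 -0.001 0.523
outer loop
vertex -3.745 1.002 2.456
vertex -4.079 -0.664 1.908
vertex -3.456 0.355 2.926
endloop
endfacet
facet normal 0.397 0.649 0.649
outer loop
vertex -3.745 1.002 2.456
vertex -3.456 0.355 2.926
vertex -2.848 0.68 2.229
endloop
endfacet
facet normal -0.398 -0.649 -0.648
outer loop
vertex -4.079 -0.664 1.908
vertex -3.472 -0.34 1.211
vertex -3.332 -1.067 1.853
endloop
endfacet
facet normal -0.265 -0.595 0.758
outer loop
vertex -4.079 -0.664 1.908
vertex -3.332 -1.067 1.853
vertex -3.456 0.355 2.926
endloop
endfacet
facet normal -0.265 -0.595 0.758
outer loop
vertex -3.456 0.355 2.926
vertex -3.332 -1.067 1.853
vertex -2.709 -0.048 2.871
endloop
endfacet
facet normal 0.398 0.648 0.649
outer loop
vertex -3.456 0.355 2.926
vertex -2.709 -0.048 2.871
vertex -2.848 0.68 2.229
endloop
endfacet
facet normal -0.397 -0.649 -0.649
outer loop
vertex -3.332 -1.067 1.853
vertex -3.472 -0.34 1.211
vertex -2.69 -0.921 1.314
endloop
endfacet
facet normal 0.523 -0.741 0.422
outer loop
vertex -3.332 -1.067 1.853
vertex -2.69 -0.921 1.314
vertex -2.709 -0.048 2.871
endloop
endfacet
facet normal 0.522 -0.741 0.422
outer loop
vertex -2.709 -0.048 2.871
vertex -2.69 -0.921 1.314
vertex -2.067 0.098 2.333
endloop
endfacet
facet normal 0.397 0.649 0.650
outer loop
vertex -2.709 -0.048 2.871
vertex -2.067 0.098 2.333
vertex -2.848 0.68 2.229
endloop
endfacet

endsolid


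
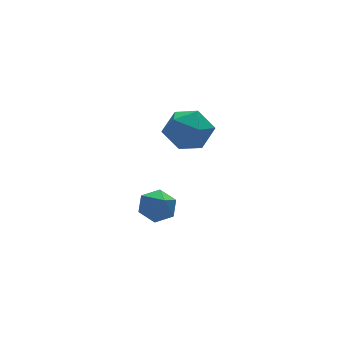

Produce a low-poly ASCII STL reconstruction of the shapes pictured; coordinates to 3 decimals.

solid 
facet normal -0.507 0.861 -0.031
outer loop
vertex -1.424 0.846 -0.17
vertex -2.068 0.477 0.124
vertex -1.536 0.808 0.62
endloop
endfacet
facet normal 0.190 0.979 0.074
outer loop
vertex -1.424 0.846 -0.17
vertex -1.536 0.808 0.62
vertex -0.807 0.69 0.314
endloop
endfacet
facet normal 0.546 0.692 -0.473
outer loop
vertex -1.424 0.846 -0.17
vertex -0.807 0.69 0.314
vertex -0.889 0.287 -0.371
endloop
endfacet
facet normal 0.070 0.396 -0.915
outer loop
vertex -1.424 0.846 -0.17
vertex -0.889 0.287 -0.371
vertex -1.669 0.155 -0.488
endloop
endfacet
facet normal -0.580 0.501 -0.642
outer loop
vertex -1.424 0.846 -0.17
vertex -1.669 0.155 -0.488
vertex -2.068 0.477 0.124
endloop
endfacet
facet normal 0.384 0.637 0.669
outer loop
vertex -0.807 0.69 0.314
vertex -1.536 0.808 0.62
vertex -1.071 0.225 0.908
endloop
endfacet
facet normal -0.743 0.447 0.499
outer loop
vertex -1.536 0.808 0.62
vertex -2.068 0.477 0.124
vertex -1.851 0.093 0.791
endloop
endfacet
facet normal -0.861 -0.137 -0.490
outer loop
vertex -2.068 0.477 0.124
vertex -1.669 0.155 -0.488
vertex -1.933 -0.31 0.106
endloop
endfacet
facet normal 0.192 -0.307 -0.932
outer loop
vertex -1.669 0.155 -0.488
vertex -0.889 0.287 -0.371
vertex -1.204 -0.428 -0.2
endloop
endfacet
facet normal 0.962 0.170 -0.215
outer loop
vertex -0.889 0.287 -0.371
vertex -0.807 0.69 0.314
vertex -0.672 -0.097 0.296
endloop
endfacet
facet normal -0.070 -0.396 0.915
outer loop
vertex -1.316 -0.466 0.59
vertex -1.071 0.225 0.908
vertex -1.851 0.093 0.791
endloop
endfacet
facet normal -0.546 -0.692 0.473
outer loop
vertex -1.316 -0.466 0.59
vertex -1.851 0.093 0.791
vertex -1.933 -0.31 0.106
endloop
endfacet
facet normal -0.190 -0.979 -0.074
outer loop
vertex -1.316 -0.466 0.59
vertex -1.933 -0.31 0.106
vertex -1.204 -0.428 -0.2
endloop
endfacet
facet normal 0.507 -0.861 0.031
outer loop
vertex -1.316 -0.466 0.59
vertex -1.204 -0.428 -0.2
vertex -0.672 -0.097 0.296
endloop
endfacet
facet normal 0.580 -0.501 0.642
outer loop
vertex -1.316 -0.466 0.59
vertex -0.672 -0.097 0.296
vertex -1.071 0.225 0.908
endloop
endfacet
facet normal -0.192 0.307 0.932
outer loop
vertex -1.851 0.093 0.791
vertex -1.071 0.225 0.908
vertex -1.536 0.808 0.62
endloop
endfacet
facet normal -0.962 -0.170 0.215
outer loop
vertex -1.933 -0.31 0.106
vertex -1.851 0.093 0.791
vertex -2.068 0.477 0.124
endloop
endfacet
facet normal -0.384 -0.637 -0.669
outer loop
vertex -1.204 -0.428 -0.2
vertex -1.933 -0.31 0.106
vertex -1.669 0.155 -0.488
endloop
endfacet
facet normal 0.743 -0.447 -0.499
outer loop
vertex -0.672 -0.097 0.296
vertex -1.204 -0.428 -0.2
vertex -0.889 0.287 -0.371
endloop
endfacet
facet normal 0.861 0.137 0.490
outer loop
vertex -1.071 0.225 0.908
vertex -0.672 -0.097 0.296
vertex -0.807 0.69 0.314
endloop
endfacet
facet normal 0.069 0.711 -0.700
outer loop
vertex -1.757 1.458 -3.045
vertex -1.98 1.079 -3.452
vertex -2.349 1.428 -3.134
endloop
endfacet
facet normal -0.157 0.346 0.925
outer loop
vertex -1.757 1.458 -3.045
vertex -2.349 1.428 -3.134
vertex -2.06 0.261 -2.648
endloop
endfacet
facet normal 0.070 0.711 -0.699
outer loop
vertex -2.349 1.428 -3.134
vertex -1.98 1.079 -3.452
vertex -2.572 1.049 -3.542
endloop
endfacet
facet normal -0.872 -0.013 0.489
outer loop
vertex -2.349 1.428 -3.134
vertex -2.572 1.049 -3.542
vertex -2.06 0.261 -2.648
endloop
endfacet
facet normal 0.070 0.710 -0.700
outer loop
vertex -2.572 1.049 -3.542
vertex -1.98 1.079 -3.452
vertex -2.203 0.699 -3.86
endloop
endfacet
facet normal -0.745 -0.651 -0.147
outer loop
vertex -2.572 1.049 -3.542
vertex -2.203 0.699 -3.86
vertex -2.06 0.261 -2.648
endloop
endfacet
facet normal 0.069 0.711 -0.700
outer loop
vertex -2.203 0.699 -3.86
vertex -1.98 1.079 -3.452
vertex -1.611 0.729 -3.771
endloop
endfacet
facet normal 0.100 -0.932 -0.349
outer loop
vertex -2.203 0.699 -3.86
vertex -1.611 0.729 -3.771
vertex -2.06 0.261 -2.648
endloop
endfacet
facet normal 0.069 0.711 -0.700
outer loop
vertex -1.611 0.729 -3.771
vertex -1.98 1.079 -3.452
vertex -1.387 1.109 -3.363
endloop
endfacet
facet normal 0.815 -0.573 0.087
outer loop
vertex -1.611 0.729 -3.771
vertex -1.387 1.109 -3.363
vertex -2.06 0.261 -2.648
endloop
endfacet
facet normal 0.069 0.711 -0.700
outer loop
vertex -1.387 1.109 -3.363
vertex -1.98 1.079 -3.452
vertex -1.757 1.458 -3.045
endloop
endfacet
facet normal 0.686 0.067 0.725
outer loop
vertex -1.387 1.109 -3.363
vertex -1.757 1.458 -3.045
vertex -2.06 0.261 -2.648
endloop
endfacet

endsolid


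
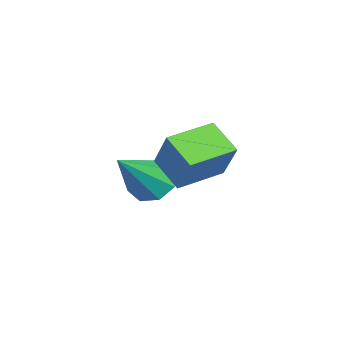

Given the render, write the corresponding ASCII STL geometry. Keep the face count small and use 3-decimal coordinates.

solid 
facet normal -0.578 0.424 -0.697
outer loop
vertex 1.172 2.223 -3.307
vertex 0.694 1.557 -3.316
vertex 0.701 2.26 -2.894
endloop
endfacet
facet normal 0.491 0.716 0.496
outer loop
vertex 1.172 2.223 -3.307
vertex 0.701 2.26 -2.894
vertex 1.966 0.623 -1.784
endloop
endfacet
facet normal -0.578 0.424 -0.697
outer loop
vertex 0.701 2.26 -2.894
vertex 0.694 1.557 -3.316
vertex 0.226 1.885 -2.728
endloop
endfacet
facet normal -0.099 0.505 0.857
outer loop
vertex 0.701 2.26 -2.894
vertex 0.226 1.885 -2.728
vertex 1.966 0.623 -1.784
endloop
endfacet
facet normal -0.578 0.425 -0.697
outer loop
vertex 0.226 1.885 -2.728
vertex 0.694 1.557 -3.316
vertex 0.025 1.318 -2.907
endloop
endfacet
facet normal -0.521 -0.083 0.849
outer loop
vertex 0.226 1.885 -2.728
vertex 0.025 1.318 -2.907
vertex 1.966 0.623 -1.784
endloop
endfacet
facet normal -0.578 0.424 -0.697
outer loop
vertex 0.025 1.318 -2.907
vertex 0.694 1.557 -3.316
vertex 0.216 0.891 -3.325
endloop
endfacet
facet normal -0.528 -0.703 0.477
outer loop
vertex 0.025 1.318 -2.907
vertex 0.216 0.891 -3.325
vertex 1.966 0.623 -1.784
endloop
endfacet
facet normal -0.579 0.425 -0.696
outer loop
vertex 0.216 0.891 -3.325
vertex 0.694 1.557 -3.316
vertex 0.687 0.854 -3.739
endloop
endfacet
facet normal -0.115 -0.992 -0.042
outer loop
vertex 0.216 0.891 -3.325
vertex 0.687 0.854 -3.739
vertex 1.966 0.623 -1.784
endloop
endfacet
facet normal -0.579 0.425 -0.696
outer loop
vertex 0.687 0.854 -3.739
vertex 0.694 1.557 -3.316
vertex 1.162 1.229 -3.905
endloop
endfacet
facet normal 0.476 -0.781 -0.404
outer loop
vertex 0.687 0.854 -3.739
vertex 1.162 1.229 -3.905
vertex 1.966 0.623 -1.784
endloop
endfacet
facet normal -0.579 0.425 -0.696
outer loop
vertex 1.162 1.229 -3.905
vertex 0.694 1.557 -3.316
vertex 1.363 1.796 -3.726
endloop
endfacet
facet normal 0.898 -0.193 -0.396
outer loop
vertex 1.162 1.229 -3.905
vertex 1.363 1.796 -3.726
vertex 1.966 0.623 -1.784
endloop
endfacet
facet normal -0.579 0.425 -0.696
outer loop
vertex 1.363 1.796 -3.726
vertex 0.694 1.557 -3.316
vertex 1.172 2.223 -3.307
endloop
endfacet
facet normal 0.904 0.427 -0.023
outer loop
vertex 1.363 1.796 -3.726
vertex 1.172 2.223 -3.307
vertex 1.966 0.623 -1.784
endloop
endfacet
facet normal -0.579 0.811 0.085
outer loop
vertex 2.309 2.955 -1.023
vertex 2.985 3.307 0.233
vertex 3.122 3.601 -1.643
endloop
endfacet
facet normal -0.461 -0.241 -0.854
outer loop
vertex 4.015 2.353 -1.773
vertex 2.309 2.955 -1.023
vertex 3.122 3.601 -1.643
endloop
endfacet
facet normal -0.580 0.810 0.085
outer loop
vertex 3.122 3.601 -1.643
vertex 2.985 3.307 0.233
vertex 3.799 3.954 -0.386
endloop
endfacet
facet normal 0.672 0.534 -0.512
outer loop
vertex 3.799 3.954 -0.386
vertex 4.015 2.353 -1.773
vertex 3.122 3.601 -1.643
endloop
endfacet
facet normal -0.673 -0.535 0.512
outer loop
vertex 2.309 2.955 -1.023
vertex 3.878 2.059 0.103
vertex 2.985 3.307 0.233
endloop
endfacet
facet normal -0.460 -0.239 -0.855
outer loop
vertex 3.201 1.706 -1.154
vertex 2.309 2.955 -1.023
vertex 4.015 2.353 -1.773
endloop
endfacet
facet normal -0.673 -0.534 0.512
outer loop
vertex 3.201 1.706 -1.154
vertex 3.878 2.059 0.103
vertex 2.309 2.955 -1.023
endloop
endfacet
facet normal 0.460 0.240 0.855
outer loop
vertex 2.985 3.307 0.233
vertex 3.878 2.059 0.103
vertex 3.799 3.954 -0.386
endloop
endfacet
facet normal 0.673 0.534 -0.512
outer loop
vertex 4.691 2.705 -0.517
vertex 4.015 2.353 -1.773
vertex 3.799 3.954 -0.386
endloop
endfacet
facet normal 0.461 0.240 0.854
outer loop
vertex 3.799 3.954 -0.386
vertex 3.878 2.059 0.103
vertex 4.691 2.705 -0.517
endloop
endfacet
facet normal 0.580 -0.810 -0.085
outer loop
vertex 4.691 2.705 -0.517
vertex 3.201 1.706 -1.154
vertex 4.015 2.353 -1.773
endloop
endfacet
facet normal 0.580 -0.811 -0.085
outer loop
vertex 3.878 2.059 0.103
vertex 3.201 1.706 -1.154
vertex 4.691 2.705 -0.517
endloop
endfacet

endsolid


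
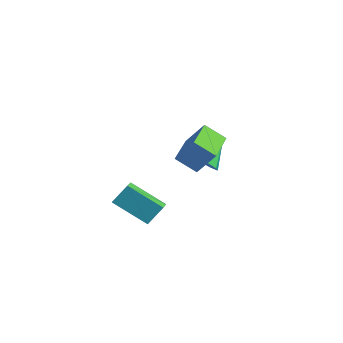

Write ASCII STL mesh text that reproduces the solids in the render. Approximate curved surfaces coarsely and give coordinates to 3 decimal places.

solid 
facet normal -0.740 -0.434 0.514
outer loop
vertex 1.064 -3.498 2.058
vertex 0.398 -2.811 1.678
vertex 0.839 -4.243 1.105
endloop
endfacet
facet normal 0.646 -0.668 0.369
outer loop
vertex 2.402 -3.329 0.022
vertex 1.064 -3.498 2.058
vertex 0.839 -4.243 1.105
endloop
endfacet
facet normal -0.741 -0.433 0.513
outer loop
vertex 0.839 -4.243 1.105
vertex 0.398 -2.811 1.678
vertex 0.173 -3.555 0.725
endloop
endfacet
facet normal -0.183 -0.605 -0.775
outer loop
vertex 0.173 -3.555 0.725
vertex 2.402 -3.329 0.022
vertex 0.839 -4.243 1.105
endloop
endfacet
facet normal 0.183 0.606 0.775
outer loop
vertex 1.064 -3.498 2.058
vertex 1.961 -1.897 0.595
vertex 0.398 -2.811 1.678
endloop
endfacet
facet normal 0.646 -0.668 0.369
outer loop
vertex 2.627 -2.585 0.975
vertex 1.064 -3.498 2.058
vertex 2.402 -3.329 0.022
endloop
endfacet
facet normal 0.183 0.605 0.775
outer loop
vertex 2.627 -2.585 0.975
vertex 1.961 -1.897 0.595
vertex 1.064 -3.498 2.058
endloop
endfacet
facet normal -0.646 0.668 -0.369
outer loop
vertex 0.398 -2.811 1.678
vertex 1.961 -1.897 0.595
vertex 0.173 -3.555 0.725
endloop
endfacet
facet normal -0.183 -0.606 -0.774
outer loop
vertex 1.736 -2.642 -0.358
vertex 2.402 -3.329 0.022
vertex 0.173 -3.555 0.725
endloop
endfacet
facet normal -0.646 0.668 -0.370
outer loop
vertex 0.173 -3.555 0.725
vertex 1.961 -1.897 0.595
vertex 1.736 -2.642 -0.358
endloop
endfacet
facet normal 0.740 0.434 -0.513
outer loop
vertex 1.736 -2.642 -0.358
vertex 2.627 -2.585 0.975
vertex 2.402 -3.329 0.022
endloop
endfacet
facet normal 0.741 0.433 -0.514
outer loop
vertex 1.961 -1.897 0.595
vertex 2.627 -2.585 0.975
vertex 1.736 -2.642 -0.358
endloop
endfacet
facet normal -0.590 0.806 0.050
outer loop
vertex 0.428 1.642 4.066
vertex 1.282 2.316 3.285
vertex -0.384 1.131 2.736
endloop
endfacet
facet normal -0.638 -0.504 0.583
outer loop
vertex 0.778 -0.456 2.635
vertex 0.428 1.642 4.066
vertex -0.384 1.131 2.736
endloop
endfacet
facet normal -0.590 0.806 0.051
outer loop
vertex -0.384 1.131 2.736
vertex 1.282 2.316 3.285
vertex 0.47 1.806 1.955
endloop
endfacet
facet normal -0.496 -0.311 -0.811
outer loop
vertex 0.47 1.806 1.955
vertex 0.778 -0.456 2.635
vertex -0.384 1.131 2.736
endloop
endfacet
facet normal 0.496 0.311 0.811
outer loop
vertex 0.428 1.642 4.066
vertex 2.444 0.729 3.184
vertex 1.282 2.316 3.285
endloop
endfacet
facet normal -0.638 -0.504 0.583
outer loop
vertex 1.59 0.054 3.965
vertex 0.428 1.642 4.066
vertex 0.778 -0.456 2.635
endloop
endfacet
facet normal 0.496 0.311 0.811
outer loop
vertex 1.59 0.054 3.965
vertex 2.444 0.729 3.184
vertex 0.428 1.642 4.066
endloop
endfacet
facet normal 0.638 0.504 -0.583
outer loop
vertex 1.282 2.316 3.285
vertex 2.444 0.729 3.184
vertex 0.47 1.806 1.955
endloop
endfacet
facet normal -0.496 -0.311 -0.811
outer loop
vertex 1.632 0.218 1.854
vertex 0.778 -0.456 2.635
vertex 0.47 1.806 1.955
endloop
endfacet
facet normal 0.638 0.504 -0.583
outer loop
vertex 0.47 1.806 1.955
vertex 2.444 0.729 3.184
vertex 1.632 0.218 1.854
endloop
endfacet
facet normal 0.590 -0.806 -0.051
outer loop
vertex 1.632 0.218 1.854
vertex 1.59 0.054 3.965
vertex 0.778 -0.456 2.635
endloop
endfacet
facet normal 0.590 -0.806 -0.051
outer loop
vertex 2.444 0.729 3.184
vertex 1.59 0.054 3.965
vertex 1.632 0.218 1.854
endloop
endfacet
facet normal 0.048 -0.760 -0.649
outer loop
vertex 0.003 2.745 0.349
vertex -0.784 2.686 0.36
vertex -0.329 3.122 -0.117
endloop
endfacet
facet normal 0.770 0.637 -0.033
outer loop
vertex 0.003 2.745 0.349
vertex -0.329 3.122 -0.117
vertex -0.856 3.834 1.34
endloop
endfacet
facet normal 0.047 -0.759 -0.649
outer loop
vertex -0.329 3.122 -0.117
vertex -0.784 2.686 0.36
vertex -1.005 3.171 -0.223
endloop
endfacet
facet normal 0.128 0.909 -0.398
outer loop
vertex -0.329 3.122 -0.117
vertex -1.005 3.171 -0.223
vertex -0.856 3.834 1.34
endloop
endfacet
facet normal 0.048 -0.759 -0.649
outer loop
vertex -1.005 3.171 -0.223
vertex -0.784 2.686 0.36
vertex -1.514 2.855 0.109
endloop
endfacet
facet normal -0.624 0.739 -0.254
outer loop
vertex -1.005 3.171 -0.223
vertex -1.514 2.855 0.109
vertex -0.856 3.834 1.34
endloop
endfacet
facet normal 0.047 -0.760 -0.648
outer loop
vertex -1.514 2.855 0.109
vertex -0.784 2.686 0.36
vertex -1.474 2.412 0.631
endloop
endfacet
facet normal -0.922 0.257 0.289
outer loop
vertex -1.514 2.855 0.109
vertex -1.474 2.412 0.631
vertex -0.856 3.834 1.34
endloop
endfacet
facet normal 0.048 -0.760 -0.648
outer loop
vertex -1.474 2.412 0.631
vertex -0.784 2.686 0.36
vertex -0.915 2.176 0.949
endloop
endfacet
facet normal -0.542 -0.175 0.822
outer loop
vertex -1.474 2.412 0.631
vertex -0.915 2.176 0.949
vertex -0.856 3.834 1.34
endloop
endfacet
facet normal 0.047 -0.760 -0.648
outer loop
vertex -0.915 2.176 0.949
vertex -0.784 2.686 0.36
vertex -0.257 2.324 0.823
endloop
endfacet
facet normal 0.233 -0.231 0.945
outer loop
vertex -0.915 2.176 0.949
vertex -0.257 2.324 0.823
vertex -0.856 3.834 1.34
endloop
endfacet
facet normal 0.048 -0.760 -0.648
outer loop
vertex -0.257 2.324 0.823
vertex -0.784 2.686 0.36
vertex 0.003 2.745 0.349
endloop
endfacet
facet normal 0.816 0.131 0.563
outer loop
vertex -0.257 2.324 0.823
vertex 0.003 2.745 0.349
vertex -0.856 3.834 1.34
endloop
endfacet

endsolid


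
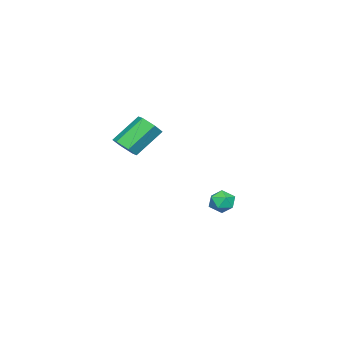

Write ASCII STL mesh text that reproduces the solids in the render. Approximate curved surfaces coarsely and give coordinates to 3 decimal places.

solid 
facet normal 0.582 -0.432 -0.689
outer loop
vertex 3.388 -4.219 2.271
vertex 2.879 -4.079 1.753
vertex 3.411 -3.584 1.892
endloop
endfacet
facet normal 0.812 0.277 0.514
outer loop
vertex 3.388 -4.219 2.271
vertex 3.411 -3.584 1.892
vertex 2.31 -3.421 3.545
endloop
endfacet
facet normal 0.812 0.276 0.514
outer loop
vertex 2.31 -3.421 3.545
vertex 3.411 -3.584 1.892
vertex 2.333 -2.785 3.167
endloop
endfacet
facet normal -0.583 0.431 0.689
outer loop
vertex 2.31 -3.421 3.545
vertex 2.333 -2.785 3.167
vertex 1.801 -3.281 3.027
endloop
endfacet
facet normal 0.582 -0.432 -0.689
outer loop
vertex 3.411 -3.584 1.892
vertex 2.879 -4.079 1.753
vertex 2.901 -3.444 1.374
endloop
endfacet
facet normal 0.432 0.882 -0.187
outer loop
vertex 3.411 -3.584 1.892
vertex 2.901 -3.444 1.374
vertex 2.333 -2.785 3.167
endloop
endfacet
facet normal 0.432 0.882 -0.187
outer loop
vertex 2.333 -2.785 3.167
vertex 2.901 -3.444 1.374
vertex 1.824 -2.646 2.648
endloop
endfacet
facet normal -0.583 0.432 0.688
outer loop
vertex 2.333 -2.785 3.167
vertex 1.824 -2.646 2.648
vertex 1.801 -3.281 3.027
endloop
endfacet
facet normal 0.582 -0.431 -0.689
outer loop
vertex 2.901 -3.444 1.374
vertex 2.879 -4.079 1.753
vertex 2.37 -3.939 1.235
endloop
endfacet
facet normal -0.380 0.604 -0.700
outer loop
vertex 2.901 -3.444 1.374
vertex 2.37 -3.939 1.235
vertex 1.824 -2.646 2.648
endloop
endfacet
facet normal -0.380 0.605 -0.700
outer loop
vertex 1.824 -2.646 2.648
vertex 2.37 -3.939 1.235
vertex 1.292 -3.141 2.509
endloop
endfacet
facet normal -0.582 0.432 0.689
outer loop
vertex 1.824 -2.646 2.648
vertex 1.292 -3.141 2.509
vertex 1.801 -3.281 3.027
endloop
endfacet
facet normal 0.583 -0.431 -0.689
outer loop
vertex 2.37 -3.939 1.235
vertex 2.879 -4.079 1.753
vertex 2.347 -4.575 1.613
endloop
endfacet
facet normal -0.812 -0.276 -0.514
outer loop
vertex 2.37 -3.939 1.235
vertex 2.347 -4.575 1.613
vertex 1.292 -3.141 2.509
endloop
endfacet
facet normal -0.812 -0.277 -0.513
outer loop
vertex 1.292 -3.141 2.509
vertex 2.347 -4.575 1.613
vertex 1.269 -3.776 2.888
endloop
endfacet
facet normal -0.582 0.432 0.689
outer loop
vertex 1.292 -3.141 2.509
vertex 1.269 -3.776 2.888
vertex 1.801 -3.281 3.027
endloop
endfacet
facet normal 0.583 -0.432 -0.688
outer loop
vertex 2.347 -4.575 1.613
vertex 2.879 -4.079 1.753
vertex 2.856 -4.714 2.132
endloop
endfacet
facet normal -0.432 -0.882 0.187
outer loop
vertex 2.347 -4.575 1.613
vertex 2.856 -4.714 2.132
vertex 1.269 -3.776 2.888
endloop
endfacet
facet normal -0.432 -0.882 0.187
outer loop
vertex 1.269 -3.776 2.888
vertex 2.856 -4.714 2.132
vertex 1.779 -3.916 3.406
endloop
endfacet
facet normal -0.582 0.432 0.689
outer loop
vertex 1.269 -3.776 2.888
vertex 1.779 -3.916 3.406
vertex 1.801 -3.281 3.027
endloop
endfacet
facet normal 0.582 -0.432 -0.689
outer loop
vertex 2.856 -4.714 2.132
vertex 2.879 -4.079 1.753
vertex 3.388 -4.219 2.271
endloop
endfacet
facet normal 0.380 -0.605 0.700
outer loop
vertex 2.856 -4.714 2.132
vertex 3.388 -4.219 2.271
vertex 1.779 -3.916 3.406
endloop
endfacet
facet normal 0.380 -0.604 0.700
outer loop
vertex 1.779 -3.916 3.406
vertex 3.388 -4.219 2.271
vertex 2.31 -3.421 3.545
endloop
endfacet
facet normal -0.582 0.431 0.689
outer loop
vertex 1.779 -3.916 3.406
vertex 2.31 -3.421 3.545
vertex 1.801 -3.281 3.027
endloop
endfacet
facet normal -0.083 0.501 0.861
outer loop
vertex -3.985 -1.526 -3.453
vertex -3.801 -2.162 -3.065
vertex -3.25 -1.679 -3.293
endloop
endfacet
facet normal 0.122 0.935 0.332
outer loop
vertex -3.985 -1.526 -3.453
vertex -3.25 -1.679 -3.293
vertex -3.444 -1.408 -3.985
endloop
endfacet
facet normal -0.375 0.909 -0.180
outer loop
vertex -3.985 -1.526 -3.453
vertex -3.444 -1.408 -3.985
vertex -4.114 -1.724 -4.184
endloop
endfacet
facet normal -0.887 0.460 0.032
outer loop
vertex -3.985 -1.526 -3.453
vertex -4.114 -1.724 -4.184
vertex -4.335 -2.19 -3.616
endloop
endfacet
facet normal -0.708 0.207 0.675
outer loop
vertex -3.985 -1.526 -3.453
vertex -4.335 -2.19 -3.616
vertex -3.801 -2.162 -3.065
endloop
endfacet
facet normal 0.730 0.681 0.062
outer loop
vertex -3.444 -1.408 -3.985
vertex -3.25 -1.679 -3.293
vertex -2.925 -1.97 -3.924
endloop
endfacet
facet normal 0.398 -0.022 0.917
outer loop
vertex -3.25 -1.679 -3.293
vertex -3.801 -2.162 -3.065
vertex -3.146 -2.436 -3.356
endloop
endfacet
facet normal -0.610 -0.497 0.617
outer loop
vertex -3.801 -2.162 -3.065
vertex -4.335 -2.19 -3.616
vertex -3.816 -2.752 -3.555
endloop
endfacet
facet normal -0.902 -0.089 -0.423
outer loop
vertex -4.335 -2.19 -3.616
vertex -4.114 -1.724 -4.184
vertex -4.01 -2.481 -4.247
endloop
endfacet
facet normal -0.073 0.638 -0.766
outer loop
vertex -4.114 -1.724 -4.184
vertex -3.444 -1.408 -3.985
vertex -3.459 -1.998 -4.475
endloop
endfacet
facet normal 0.887 -0.460 -0.032
outer loop
vertex -3.275 -2.634 -4.087
vertex -2.925 -1.97 -3.924
vertex -3.146 -2.436 -3.356
endloop
endfacet
facet normal 0.375 -0.909 0.180
outer loop
vertex -3.275 -2.634 -4.087
vertex -3.146 -2.436 -3.356
vertex -3.816 -2.752 -3.555
endloop
endfacet
facet normal -0.122 -0.935 -0.332
outer loop
vertex -3.275 -2.634 -4.087
vertex -3.816 -2.752 -3.555
vertex -4.01 -2.481 -4.247
endloop
endfacet
facet normal 0.083 -0.501 -0.861
outer loop
vertex -3.275 -2.634 -4.087
vertex -4.01 -2.481 -4.247
vertex -3.459 -1.998 -4.475
endloop
endfacet
facet normal 0.708 -0.207 -0.675
outer loop
vertex -3.275 -2.634 -4.087
vertex -3.459 -1.998 -4.475
vertex -2.925 -1.97 -3.924
endloop
endfacet
facet normal 0.902 0.089 0.423
outer loop
vertex -3.146 -2.436 -3.356
vertex -2.925 -1.97 -3.924
vertex -3.25 -1.679 -3.293
endloop
endfacet
facet normal 0.073 -0.638 0.766
outer loop
vertex -3.816 -2.752 -3.555
vertex -3.146 -2.436 -3.356
vertex -3.801 -2.162 -3.065
endloop
endfacet
facet normal -0.730 -0.681 -0.062
outer loop
vertex -4.01 -2.481 -4.247
vertex -3.816 -2.752 -3.555
vertex -4.335 -2.19 -3.616
endloop
endfacet
facet normal -0.398 0.022 -0.917
outer loop
vertex -3.459 -1.998 -4.475
vertex -4.01 -2.481 -4.247
vertex -4.114 -1.724 -4.184
endloop
endfacet
facet normal 0.610 0.497 -0.617
outer loop
vertex -2.925 -1.97 -3.924
vertex -3.459 -1.998 -4.475
vertex -3.444 -1.408 -3.985
endloop
endfacet

endsolid


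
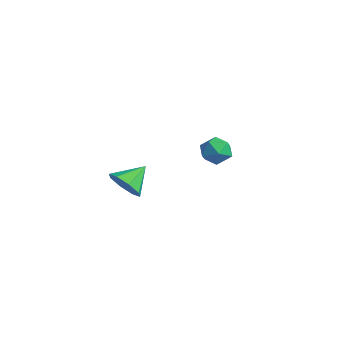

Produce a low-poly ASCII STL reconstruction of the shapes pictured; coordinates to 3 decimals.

solid 
facet normal 0.095 -0.841 -0.532
outer loop
vertex -1.135 -1.367 0.593
vertex -1.894 -1.486 0.645
vertex -1.433 -1.12 0.149
endloop
endfacet
facet normal 0.685 0.727 -0.055
outer loop
vertex -1.135 -1.367 0.593
vertex -1.433 -1.12 0.149
vertex -2.006 -0.494 1.275
endloop
endfacet
facet normal 0.093 -0.841 -0.534
outer loop
vertex -1.433 -1.12 0.149
vertex -1.894 -1.486 0.645
vertex -2.001 -1.086 -0.004
endloop
endfacet
facet normal 0.165 0.895 -0.414
outer loop
vertex -1.433 -1.12 0.149
vertex -2.001 -1.086 -0.004
vertex -2.006 -0.494 1.275
endloop
endfacet
facet normal 0.094 -0.840 -0.534
outer loop
vertex -2.001 -1.086 -0.004
vertex -1.894 -1.486 0.645
vertex -2.507 -1.287 0.223
endloop
endfacet
facet normal -0.482 0.795 -0.370
outer loop
vertex -2.001 -1.086 -0.004
vertex -2.507 -1.287 0.223
vertex -2.006 -0.494 1.275
endloop
endfacet
facet normal 0.095 -0.840 -0.534
outer loop
vertex -2.507 -1.287 0.223
vertex -1.894 -1.486 0.645
vertex -2.653 -1.605 0.698
endloop
endfacet
facet normal -0.875 0.482 0.054
outer loop
vertex -2.507 -1.287 0.223
vertex -2.653 -1.605 0.698
vertex -2.006 -0.494 1.275
endloop
endfacet
facet normal 0.095 -0.841 -0.533
outer loop
vertex -2.653 -1.605 0.698
vertex -1.894 -1.486 0.645
vertex -2.355 -1.853 1.142
endloop
endfacet
facet normal -0.783 0.142 0.605
outer loop
vertex -2.653 -1.605 0.698
vertex -2.355 -1.853 1.142
vertex -2.006 -0.494 1.275
endloop
endfacet
facet normal 0.095 -0.841 -0.533
outer loop
vertex -2.355 -1.853 1.142
vertex -1.894 -1.486 0.645
vertex -1.787 -1.886 1.295
endloop
endfacet
facet normal -0.261 -0.027 0.965
outer loop
vertex -2.355 -1.853 1.142
vertex -1.787 -1.886 1.295
vertex -2.006 -0.494 1.275
endloop
endfacet
facet normal 0.095 -0.841 -0.533
outer loop
vertex -1.787 -1.886 1.295
vertex -1.894 -1.486 0.645
vertex -1.282 -1.685 1.068
endloop
endfacet
facet normal 0.384 0.074 0.920
outer loop
vertex -1.787 -1.886 1.295
vertex -1.282 -1.685 1.068
vertex -2.006 -0.494 1.275
endloop
endfacet
facet normal 0.095 -0.841 -0.533
outer loop
vertex -1.282 -1.685 1.068
vertex -1.894 -1.486 0.645
vertex -1.135 -1.367 0.593
endloop
endfacet
facet normal 0.777 0.385 0.498
outer loop
vertex -1.282 -1.685 1.068
vertex -1.135 -1.367 0.593
vertex -2.006 -0.494 1.275
endloop
endfacet
facet normal -0.049 0.126 0.991
outer loop
vertex -3.881 3.944 0.531
vertex -3.483 3.344 0.627
vertex -3.158 3.989 0.561
endloop
endfacet
facet normal -0.074 0.754 0.653
outer loop
vertex -3.881 3.944 0.531
vertex -3.158 3.989 0.561
vertex -3.525 4.377 0.071
endloop
endfacet
facet normal -0.635 0.744 0.209
outer loop
vertex -3.881 3.944 0.531
vertex -3.525 4.377 0.071
vertex -4.078 3.972 -0.166
endloop
endfacet
facet normal -0.955 0.109 0.274
outer loop
vertex -3.881 3.944 0.531
vertex -4.078 3.972 -0.166
vertex -4.052 3.334 0.177
endloop
endfacet
facet normal -0.594 -0.273 0.757
outer loop
vertex -3.881 3.944 0.531
vertex -4.052 3.334 0.177
vertex -3.483 3.344 0.627
endloop
endfacet
facet normal 0.517 0.816 0.259
outer loop
vertex -3.525 4.377 0.071
vertex -3.158 3.989 0.561
vertex -2.908 4.046 -0.117
endloop
endfacet
facet normal 0.558 -0.199 0.805
outer loop
vertex -3.158 3.989 0.561
vertex -3.483 3.344 0.627
vertex -2.882 3.408 0.226
endloop
endfacet
facet normal -0.323 -0.845 0.427
outer loop
vertex -3.483 3.344 0.627
vertex -4.052 3.334 0.177
vertex -3.435 3.003 -0.011
endloop
endfacet
facet normal -0.907 -0.227 -0.354
outer loop
vertex -4.052 3.334 0.177
vertex -4.078 3.972 -0.166
vertex -3.802 3.391 -0.501
endloop
endfacet
facet normal -0.390 0.800 -0.457
outer loop
vertex -4.078 3.972 -0.166
vertex -3.525 4.377 0.071
vertex -3.477 4.036 -0.567
endloop
endfacet
facet normal 0.955 -0.109 -0.274
outer loop
vertex -3.079 3.436 -0.471
vertex -2.908 4.046 -0.117
vertex -2.882 3.408 0.226
endloop
endfacet
facet normal 0.635 -0.744 -0.209
outer loop
vertex -3.079 3.436 -0.471
vertex -2.882 3.408 0.226
vertex -3.435 3.003 -0.011
endloop
endfacet
facet normal 0.074 -0.754 -0.653
outer loop
vertex -3.079 3.436 -0.471
vertex -3.435 3.003 -0.011
vertex -3.802 3.391 -0.501
endloop
endfacet
facet normal 0.049 -0.126 -0.991
outer loop
vertex -3.079 3.436 -0.471
vertex -3.802 3.391 -0.501
vertex -3.477 4.036 -0.567
endloop
endfacet
facet normal 0.594 0.273 -0.757
outer loop
vertex -3.079 3.436 -0.471
vertex -3.477 4.036 -0.567
vertex -2.908 4.046 -0.117
endloop
endfacet
facet normal 0.907 0.227 0.354
outer loop
vertex -2.882 3.408 0.226
vertex -2.908 4.046 -0.117
vertex -3.158 3.989 0.561
endloop
endfacet
facet normal 0.390 -0.800 0.457
outer loop
vertex -3.435 3.003 -0.011
vertex -2.882 3.408 0.226
vertex -3.483 3.344 0.627
endloop
endfacet
facet normal -0.517 -0.816 -0.259
outer loop
vertex -3.802 3.391 -0.501
vertex -3.435 3.003 -0.011
vertex -4.052 3.334 0.177
endloop
endfacet
facet normal -0.558 0.199 -0.805
outer loop
vertex -3.477 4.036 -0.567
vertex -3.802 3.391 -0.501
vertex -4.078 3.972 -0.166
endloop
endfacet
facet normal 0.323 0.845 -0.427
outer loop
vertex -2.908 4.046 -0.117
vertex -3.477 4.036 -0.567
vertex -3.525 4.377 0.071
endloop
endfacet

endsolid
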